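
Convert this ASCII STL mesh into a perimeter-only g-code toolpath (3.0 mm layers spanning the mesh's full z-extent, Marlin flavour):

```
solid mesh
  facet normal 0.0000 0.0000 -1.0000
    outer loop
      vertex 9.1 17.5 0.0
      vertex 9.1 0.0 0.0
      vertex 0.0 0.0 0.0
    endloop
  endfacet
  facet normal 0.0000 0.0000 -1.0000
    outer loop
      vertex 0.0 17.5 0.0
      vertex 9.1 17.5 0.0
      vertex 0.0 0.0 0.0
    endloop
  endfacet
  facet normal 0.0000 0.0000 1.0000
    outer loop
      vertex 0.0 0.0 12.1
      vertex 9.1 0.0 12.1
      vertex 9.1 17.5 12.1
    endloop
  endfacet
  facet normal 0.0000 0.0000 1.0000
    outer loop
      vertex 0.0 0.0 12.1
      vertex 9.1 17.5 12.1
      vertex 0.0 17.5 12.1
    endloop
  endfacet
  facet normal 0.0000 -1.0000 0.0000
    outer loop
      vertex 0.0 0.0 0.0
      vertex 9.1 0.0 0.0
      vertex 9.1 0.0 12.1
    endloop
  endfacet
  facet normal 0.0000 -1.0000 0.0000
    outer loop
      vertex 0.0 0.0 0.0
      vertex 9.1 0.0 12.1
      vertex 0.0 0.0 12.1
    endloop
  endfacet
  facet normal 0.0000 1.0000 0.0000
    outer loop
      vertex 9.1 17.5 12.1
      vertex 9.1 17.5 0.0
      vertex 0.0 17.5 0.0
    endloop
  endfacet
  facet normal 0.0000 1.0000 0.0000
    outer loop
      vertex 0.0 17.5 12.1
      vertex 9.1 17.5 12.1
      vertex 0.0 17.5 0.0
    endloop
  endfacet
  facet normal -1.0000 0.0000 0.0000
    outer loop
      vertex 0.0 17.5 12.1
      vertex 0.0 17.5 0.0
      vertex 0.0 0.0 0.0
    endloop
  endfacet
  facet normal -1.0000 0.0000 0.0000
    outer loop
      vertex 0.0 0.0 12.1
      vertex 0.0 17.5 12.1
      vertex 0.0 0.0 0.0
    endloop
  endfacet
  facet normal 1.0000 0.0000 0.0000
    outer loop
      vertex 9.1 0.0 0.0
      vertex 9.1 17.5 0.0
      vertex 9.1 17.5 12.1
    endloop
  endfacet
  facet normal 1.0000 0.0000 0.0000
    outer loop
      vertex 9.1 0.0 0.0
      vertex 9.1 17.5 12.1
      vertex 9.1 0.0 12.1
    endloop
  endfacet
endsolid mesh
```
; perimeter-only toolpath
G21 ; units = mm
G90 ; absolute positioning
G28 ; home
; layer 1
G0 Z3.0
G0 X0.0 Y0.0
G1 X9.1 Y0.0
G1 X9.1 Y17.5
G1 X0.0 Y17.5
G1 X0.0 Y0.0
; layer 2
G0 Z6.0
G0 X0.0 Y0.0
G1 X9.1 Y0.0
G1 X9.1 Y17.5
G1 X0.0 Y17.5
G1 X0.0 Y0.0
; layer 3
G0 Z9.1
G0 X0.0 Y0.0
G1 X9.1 Y0.0
G1 X9.1 Y17.5
G1 X0.0 Y17.5
G1 X0.0 Y0.0
; layer 4
G0 Z12.1
G0 X0.0 Y0.0
G1 X9.1 Y0.0
G1 X9.1 Y17.5
G1 X0.0 Y17.5
G1 X0.0 Y0.0
M2 ; end

The solid is a rectangular box, roughly 9.1 × 17.5 mm footprint and 12.1 mm tall. Slicing at Δz = 3.0 mm — 4 equal slices spanning the solid's height, so layer i sits at z = i·h/4 — gives 4 non-empty perimeters. Each is a 4-segment closed polygon; G0 lifts to the layer z and rapids to the start vertex, then G1 traces the edges.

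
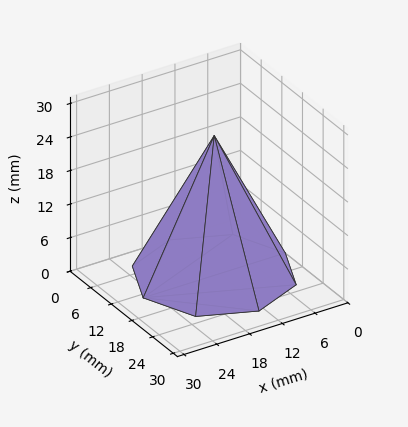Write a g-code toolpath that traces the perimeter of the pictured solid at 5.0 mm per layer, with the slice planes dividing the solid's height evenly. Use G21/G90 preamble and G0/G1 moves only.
Reading the render: the shape is a regular 8-sided pyramid, base circumscribed radius ≈ 13 mm, apex at z ≈ 25 mm (dimensions read to the nearest mm from the axis ticks). For the g-code, the solid's height is divided into equal slices at the stated Δz and each level perimeter traced with G1 moves after a G0 lift.

; perimeter-only toolpath
G21 ; units = mm
G90 ; absolute positioning
G28 ; home
; layer 1
G0 Z5.0
G0 X23.4 Y13.0
G1 X20.4 Y20.4
G1 X13.0 Y23.4
G1 X5.6 Y20.4
G1 X2.6 Y13.0
G1 X5.6 Y5.6
G1 X13.0 Y2.6
G1 X20.4 Y5.6
G1 X23.4 Y13.0
; layer 2
G0 Z10.0
G0 X20.8 Y13.0
G1 X18.5 Y18.5
G1 X13.0 Y20.8
G1 X7.5 Y18.5
G1 X5.2 Y13.0
G1 X7.5 Y7.5
G1 X13.0 Y5.2
G1 X18.5 Y7.5
G1 X20.8 Y13.0
; layer 3
G0 Z15.0
G0 X18.2 Y13.0
G1 X16.7 Y16.7
G1 X13.0 Y18.2
G1 X9.3 Y16.7
G1 X7.8 Y13.0
G1 X9.3 Y9.3
G1 X13.0 Y7.8
G1 X16.7 Y9.3
G1 X18.2 Y13.0
; layer 4
G0 Z20.0
G0 X15.6 Y13.0
G1 X14.8 Y14.8
G1 X13.0 Y15.6
G1 X11.2 Y14.8
G1 X10.4 Y13.0
G1 X11.2 Y11.2
G1 X13.0 Y10.4
G1 X14.8 Y11.2
G1 X15.6 Y13.0
M2 ; end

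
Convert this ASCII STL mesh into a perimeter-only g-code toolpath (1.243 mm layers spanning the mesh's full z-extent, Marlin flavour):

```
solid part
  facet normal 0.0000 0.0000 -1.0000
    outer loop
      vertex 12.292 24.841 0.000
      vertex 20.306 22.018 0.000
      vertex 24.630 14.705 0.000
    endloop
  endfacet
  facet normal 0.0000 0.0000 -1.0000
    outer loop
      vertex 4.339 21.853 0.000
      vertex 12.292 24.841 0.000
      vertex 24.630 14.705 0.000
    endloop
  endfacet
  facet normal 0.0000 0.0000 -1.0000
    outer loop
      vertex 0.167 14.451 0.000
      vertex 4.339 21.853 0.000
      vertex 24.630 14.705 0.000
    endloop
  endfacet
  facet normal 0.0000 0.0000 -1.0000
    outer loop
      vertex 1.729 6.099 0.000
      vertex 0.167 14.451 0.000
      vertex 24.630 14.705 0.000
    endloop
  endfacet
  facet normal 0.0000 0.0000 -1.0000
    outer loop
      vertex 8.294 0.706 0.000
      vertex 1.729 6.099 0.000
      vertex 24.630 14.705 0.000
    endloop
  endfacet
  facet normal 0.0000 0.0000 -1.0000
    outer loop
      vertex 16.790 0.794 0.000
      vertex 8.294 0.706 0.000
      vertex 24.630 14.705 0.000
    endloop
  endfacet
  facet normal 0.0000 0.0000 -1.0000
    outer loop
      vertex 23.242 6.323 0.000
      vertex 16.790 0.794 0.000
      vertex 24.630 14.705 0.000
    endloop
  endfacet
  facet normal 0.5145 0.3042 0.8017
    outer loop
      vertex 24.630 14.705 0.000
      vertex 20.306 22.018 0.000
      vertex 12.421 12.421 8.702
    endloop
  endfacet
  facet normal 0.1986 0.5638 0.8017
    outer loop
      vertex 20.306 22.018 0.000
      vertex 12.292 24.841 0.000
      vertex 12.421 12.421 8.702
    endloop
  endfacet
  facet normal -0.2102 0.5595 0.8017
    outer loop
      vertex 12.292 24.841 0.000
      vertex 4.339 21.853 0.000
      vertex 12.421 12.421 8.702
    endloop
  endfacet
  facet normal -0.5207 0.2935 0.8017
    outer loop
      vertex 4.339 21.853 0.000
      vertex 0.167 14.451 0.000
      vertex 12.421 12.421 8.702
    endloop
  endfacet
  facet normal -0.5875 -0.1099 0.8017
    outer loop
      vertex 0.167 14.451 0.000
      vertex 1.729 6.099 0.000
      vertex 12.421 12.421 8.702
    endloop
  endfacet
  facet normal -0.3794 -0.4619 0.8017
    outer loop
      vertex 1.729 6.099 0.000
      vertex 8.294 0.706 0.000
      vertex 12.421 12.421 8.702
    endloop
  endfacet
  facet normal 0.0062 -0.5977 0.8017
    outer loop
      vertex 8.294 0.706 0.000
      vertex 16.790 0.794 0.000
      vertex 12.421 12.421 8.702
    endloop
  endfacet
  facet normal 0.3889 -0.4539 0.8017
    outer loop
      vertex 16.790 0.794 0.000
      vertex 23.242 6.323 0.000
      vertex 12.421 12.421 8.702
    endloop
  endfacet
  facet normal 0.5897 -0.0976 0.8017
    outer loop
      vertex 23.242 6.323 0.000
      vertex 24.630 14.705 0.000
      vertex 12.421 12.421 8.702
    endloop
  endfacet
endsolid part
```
; perimeter-only toolpath
G21 ; units = mm
G90 ; absolute positioning
G28 ; home
; layer 1
G0 Z1.243
G0 X22.886 Y14.379
G1 X19.180 Y20.647
G1 X12.310 Y23.067
G1 X5.494 Y20.506
G1 X1.918 Y14.161
G1 X3.256 Y7.002
G1 X8.884 Y2.380
G1 X16.166 Y2.455
G1 X21.696 Y7.194
G1 X22.886 Y14.379
; layer 2
G0 Z2.486
G0 X21.142 Y14.052
G1 X18.053 Y19.276
G1 X12.329 Y21.292
G1 X6.648 Y19.158
G1 X3.668 Y13.871
G1 X4.784 Y7.905
G1 X9.473 Y4.053
G1 X15.542 Y4.116
G1 X20.150 Y8.065
G1 X21.142 Y14.052
; layer 3
G0 Z3.729
G0 X19.398 Y13.726
G1 X16.927 Y17.905
G1 X12.347 Y19.518
G1 X7.803 Y17.811
G1 X5.419 Y13.581
G1 X6.311 Y8.808
G1 X10.063 Y5.727
G1 X14.918 Y5.777
G1 X18.604 Y8.936
G1 X19.398 Y13.726
; layer 4
G0 Z4.973
G0 X17.653 Y13.400
G1 X15.800 Y16.534
G1 X12.366 Y17.744
G1 X8.957 Y16.463
G1 X7.169 Y13.291
G1 X7.839 Y9.712
G1 X10.652 Y7.400
G1 X14.293 Y7.438
G1 X17.059 Y9.808
G1 X17.653 Y13.400
; layer 5
G0 Z6.216
G0 X15.909 Y13.074
G1 X14.674 Y15.163
G1 X12.384 Y15.970
G1 X10.112 Y15.116
G1 X8.920 Y13.001
G1 X9.366 Y10.615
G1 X11.242 Y9.074
G1 X13.669 Y9.099
G1 X15.513 Y10.679
G1 X15.909 Y13.074
; layer 6
G0 Z7.459
G0 X14.165 Y12.747
G1 X13.547 Y13.792
G1 X12.403 Y14.195
G1 X11.266 Y13.768
G1 X10.670 Y12.711
G1 X10.894 Y11.518
G1 X11.831 Y10.747
G1 X13.045 Y10.760
G1 X13.967 Y11.550
G1 X14.165 Y12.747
M2 ; end

The solid is a regular 9-sided pyramid, base circumscribed radius ≈ 12.4 mm, apex at z ≈ 8.7 mm. Slicing at Δz = 1.243 mm — 7 equal slices spanning the solid's height, so layer i sits at z = i·h/7 — gives 6 non-empty perimeters. Each is a 9-segment closed polygon; G0 lifts to the layer z and rapids to the start vertex, then G1 traces the edges. The cross-section shrinks linearly with z (the slice at the apex is degenerate and omitted).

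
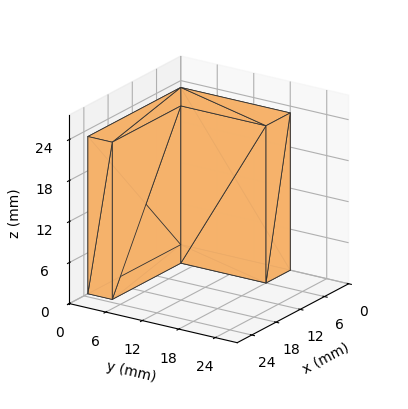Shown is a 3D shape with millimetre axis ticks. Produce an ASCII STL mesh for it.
Reading the render: the shape is an L-shaped prism: outer 23 × 18 mm, arm thicknesses ≈ 4 mm (horizontal) and 6 mm (vertical), extruded 23 mm in z (dimensions read to the nearest mm from the axis ticks). For the STL, each face is triangulated and given an outward normal.

solid part
  facet normal 0.0000 0.0000 -1.0000
    outer loop
      vertex 23.0 4.0 0.0
      vertex 23.0 0.0 0.0
      vertex 0.0 0.0 0.0
    endloop
  endfacet
  facet normal 0.0000 0.0000 -1.0000
    outer loop
      vertex 6.0 4.0 0.0
      vertex 23.0 4.0 0.0
      vertex 0.0 0.0 0.0
    endloop
  endfacet
  facet normal 0.0000 0.0000 -1.0000
    outer loop
      vertex 6.0 18.0 0.0
      vertex 6.0 4.0 0.0
      vertex 0.0 0.0 0.0
    endloop
  endfacet
  facet normal 0.0000 0.0000 -1.0000
    outer loop
      vertex 0.0 18.0 0.0
      vertex 6.0 18.0 0.0
      vertex 0.0 0.0 0.0
    endloop
  endfacet
  facet normal 0.0000 0.0000 1.0000
    outer loop
      vertex 0.0 0.0 23.0
      vertex 23.0 0.0 23.0
      vertex 23.0 4.0 23.0
    endloop
  endfacet
  facet normal 0.0000 0.0000 1.0000
    outer loop
      vertex 0.0 0.0 23.0
      vertex 23.0 4.0 23.0
      vertex 6.0 4.0 23.0
    endloop
  endfacet
  facet normal 0.0000 0.0000 1.0000
    outer loop
      vertex 0.0 0.0 23.0
      vertex 6.0 4.0 23.0
      vertex 6.0 18.0 23.0
    endloop
  endfacet
  facet normal 0.0000 0.0000 1.0000
    outer loop
      vertex 0.0 0.0 23.0
      vertex 6.0 18.0 23.0
      vertex 0.0 18.0 23.0
    endloop
  endfacet
  facet normal 0.0000 -1.0000 0.0000
    outer loop
      vertex 0.0 0.0 0.0
      vertex 23.0 0.0 0.0
      vertex 23.0 0.0 23.0
    endloop
  endfacet
  facet normal 0.0000 -1.0000 0.0000
    outer loop
      vertex 0.0 0.0 0.0
      vertex 23.0 0.0 23.0
      vertex 0.0 0.0 23.0
    endloop
  endfacet
  facet normal 1.0000 0.0000 0.0000
    outer loop
      vertex 23.0 0.0 0.0
      vertex 23.0 4.0 0.0
      vertex 23.0 4.0 23.0
    endloop
  endfacet
  facet normal 1.0000 0.0000 0.0000
    outer loop
      vertex 23.0 0.0 0.0
      vertex 23.0 4.0 23.0
      vertex 23.0 0.0 23.0
    endloop
  endfacet
  facet normal 0.0000 1.0000 0.0000
    outer loop
      vertex 23.0 4.0 0.0
      vertex 6.0 4.0 0.0
      vertex 6.0 4.0 23.0
    endloop
  endfacet
  facet normal 0.0000 1.0000 0.0000
    outer loop
      vertex 23.0 4.0 0.0
      vertex 6.0 4.0 23.0
      vertex 23.0 4.0 23.0
    endloop
  endfacet
  facet normal 1.0000 0.0000 0.0000
    outer loop
      vertex 6.0 4.0 0.0
      vertex 6.0 18.0 0.0
      vertex 6.0 18.0 23.0
    endloop
  endfacet
  facet normal 1.0000 0.0000 0.0000
    outer loop
      vertex 6.0 4.0 0.0
      vertex 6.0 18.0 23.0
      vertex 6.0 4.0 23.0
    endloop
  endfacet
  facet normal 0.0000 1.0000 0.0000
    outer loop
      vertex 6.0 18.0 0.0
      vertex 0.0 18.0 0.0
      vertex 0.0 18.0 23.0
    endloop
  endfacet
  facet normal 0.0000 1.0000 0.0000
    outer loop
      vertex 6.0 18.0 0.0
      vertex 0.0 18.0 23.0
      vertex 6.0 18.0 23.0
    endloop
  endfacet
  facet normal -1.0000 0.0000 0.0000
    outer loop
      vertex 0.0 18.0 0.0
      vertex 0.0 0.0 0.0
      vertex 0.0 0.0 23.0
    endloop
  endfacet
  facet normal -1.0000 0.0000 0.0000
    outer loop
      vertex 0.0 18.0 0.0
      vertex 0.0 0.0 23.0
      vertex 0.0 18.0 23.0
    endloop
  endfacet
endsolid part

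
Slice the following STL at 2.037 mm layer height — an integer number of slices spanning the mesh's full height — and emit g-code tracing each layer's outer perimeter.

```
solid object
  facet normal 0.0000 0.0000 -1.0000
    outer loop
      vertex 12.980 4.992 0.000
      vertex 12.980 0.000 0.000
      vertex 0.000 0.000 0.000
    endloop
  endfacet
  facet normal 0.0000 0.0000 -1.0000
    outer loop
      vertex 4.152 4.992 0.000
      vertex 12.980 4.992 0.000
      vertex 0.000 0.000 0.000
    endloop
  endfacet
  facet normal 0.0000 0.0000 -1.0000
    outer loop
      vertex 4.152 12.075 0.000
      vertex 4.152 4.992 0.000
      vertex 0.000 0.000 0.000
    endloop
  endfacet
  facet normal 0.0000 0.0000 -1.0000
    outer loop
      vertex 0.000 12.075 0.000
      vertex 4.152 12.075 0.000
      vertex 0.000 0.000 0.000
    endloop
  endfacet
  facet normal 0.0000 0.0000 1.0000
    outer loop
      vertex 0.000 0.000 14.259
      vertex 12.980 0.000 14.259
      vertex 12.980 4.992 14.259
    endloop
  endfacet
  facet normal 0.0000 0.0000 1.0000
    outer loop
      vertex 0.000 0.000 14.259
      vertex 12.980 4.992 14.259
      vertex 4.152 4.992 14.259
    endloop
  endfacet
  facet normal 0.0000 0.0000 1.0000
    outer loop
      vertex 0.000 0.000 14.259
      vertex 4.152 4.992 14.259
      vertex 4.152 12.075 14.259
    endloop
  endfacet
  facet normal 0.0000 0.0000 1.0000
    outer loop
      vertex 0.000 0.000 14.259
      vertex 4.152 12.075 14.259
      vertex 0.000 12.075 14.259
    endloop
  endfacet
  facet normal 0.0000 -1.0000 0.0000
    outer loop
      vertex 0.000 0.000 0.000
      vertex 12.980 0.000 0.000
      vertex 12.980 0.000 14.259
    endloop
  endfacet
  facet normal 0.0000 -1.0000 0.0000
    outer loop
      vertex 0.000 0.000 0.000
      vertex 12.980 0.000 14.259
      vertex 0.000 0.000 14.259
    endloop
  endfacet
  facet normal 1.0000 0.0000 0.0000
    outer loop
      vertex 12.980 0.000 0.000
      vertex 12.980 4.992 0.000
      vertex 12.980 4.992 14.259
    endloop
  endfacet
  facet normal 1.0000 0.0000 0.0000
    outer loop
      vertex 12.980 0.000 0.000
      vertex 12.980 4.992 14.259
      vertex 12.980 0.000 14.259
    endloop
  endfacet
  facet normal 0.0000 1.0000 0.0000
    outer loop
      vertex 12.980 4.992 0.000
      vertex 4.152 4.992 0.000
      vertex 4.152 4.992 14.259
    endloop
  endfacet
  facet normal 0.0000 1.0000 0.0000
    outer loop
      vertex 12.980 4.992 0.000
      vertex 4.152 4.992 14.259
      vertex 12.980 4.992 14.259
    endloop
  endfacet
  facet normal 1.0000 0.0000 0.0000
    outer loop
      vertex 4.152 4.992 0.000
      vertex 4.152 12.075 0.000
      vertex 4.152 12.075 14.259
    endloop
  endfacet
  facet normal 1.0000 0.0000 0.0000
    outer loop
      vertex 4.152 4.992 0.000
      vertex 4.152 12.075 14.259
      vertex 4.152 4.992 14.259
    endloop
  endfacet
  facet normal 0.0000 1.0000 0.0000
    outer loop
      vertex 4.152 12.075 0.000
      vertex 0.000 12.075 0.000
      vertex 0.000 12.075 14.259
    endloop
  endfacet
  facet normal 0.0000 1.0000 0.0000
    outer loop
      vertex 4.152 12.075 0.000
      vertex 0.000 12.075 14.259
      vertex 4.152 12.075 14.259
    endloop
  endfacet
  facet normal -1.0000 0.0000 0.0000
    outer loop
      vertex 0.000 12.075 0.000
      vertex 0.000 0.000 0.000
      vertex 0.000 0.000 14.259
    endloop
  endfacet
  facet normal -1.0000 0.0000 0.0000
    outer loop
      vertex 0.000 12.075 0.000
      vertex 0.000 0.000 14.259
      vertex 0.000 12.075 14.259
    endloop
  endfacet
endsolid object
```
; perimeter-only toolpath
G21 ; units = mm
G90 ; absolute positioning
G28 ; home
; layer 1
G0 Z2.037
G0 X0.000 Y0.000
G1 X12.980 Y0.000
G1 X12.980 Y4.992
G1 X4.152 Y4.992
G1 X4.152 Y12.075
G1 X0.000 Y12.075
G1 X0.000 Y0.000
; layer 2
G0 Z4.074
G0 X0.000 Y0.000
G1 X12.980 Y0.000
G1 X12.980 Y4.992
G1 X4.152 Y4.992
G1 X4.152 Y12.075
G1 X0.000 Y12.075
G1 X0.000 Y0.000
; layer 3
G0 Z6.111
G0 X0.000 Y0.000
G1 X12.980 Y0.000
G1 X12.980 Y4.992
G1 X4.152 Y4.992
G1 X4.152 Y12.075
G1 X0.000 Y12.075
G1 X0.000 Y0.000
; layer 4
G0 Z8.148
G0 X0.000 Y0.000
G1 X12.980 Y0.000
G1 X12.980 Y4.992
G1 X4.152 Y4.992
G1 X4.152 Y12.075
G1 X0.000 Y12.075
G1 X0.000 Y0.000
; layer 5
G0 Z10.185
G0 X0.000 Y0.000
G1 X12.980 Y0.000
G1 X12.980 Y4.992
G1 X4.152 Y4.992
G1 X4.152 Y12.075
G1 X0.000 Y12.075
G1 X0.000 Y0.000
; layer 6
G0 Z12.222
G0 X0.000 Y0.000
G1 X12.980 Y0.000
G1 X12.980 Y4.992
G1 X4.152 Y4.992
G1 X4.152 Y12.075
G1 X0.000 Y12.075
G1 X0.000 Y0.000
; layer 7
G0 Z14.259
G0 X0.000 Y0.000
G1 X12.980 Y0.000
G1 X12.980 Y4.992
G1 X4.152 Y4.992
G1 X4.152 Y12.075
G1 X0.000 Y12.075
G1 X0.000 Y0.000
M2 ; end

The solid is an L-shaped prism: outer 13 × 12.1 mm, arm thicknesses ≈ 4.99 mm (horizontal) and 4.15 mm (vertical), extruded 14.3 mm in z. Slicing at Δz = 2.037 mm — 7 equal slices spanning the solid's height, so layer i sits at z = i·h/7 — gives 7 non-empty perimeters. Each is a 6-segment closed polygon; G0 lifts to the layer z and rapids to the start vertex, then G1 traces the edges.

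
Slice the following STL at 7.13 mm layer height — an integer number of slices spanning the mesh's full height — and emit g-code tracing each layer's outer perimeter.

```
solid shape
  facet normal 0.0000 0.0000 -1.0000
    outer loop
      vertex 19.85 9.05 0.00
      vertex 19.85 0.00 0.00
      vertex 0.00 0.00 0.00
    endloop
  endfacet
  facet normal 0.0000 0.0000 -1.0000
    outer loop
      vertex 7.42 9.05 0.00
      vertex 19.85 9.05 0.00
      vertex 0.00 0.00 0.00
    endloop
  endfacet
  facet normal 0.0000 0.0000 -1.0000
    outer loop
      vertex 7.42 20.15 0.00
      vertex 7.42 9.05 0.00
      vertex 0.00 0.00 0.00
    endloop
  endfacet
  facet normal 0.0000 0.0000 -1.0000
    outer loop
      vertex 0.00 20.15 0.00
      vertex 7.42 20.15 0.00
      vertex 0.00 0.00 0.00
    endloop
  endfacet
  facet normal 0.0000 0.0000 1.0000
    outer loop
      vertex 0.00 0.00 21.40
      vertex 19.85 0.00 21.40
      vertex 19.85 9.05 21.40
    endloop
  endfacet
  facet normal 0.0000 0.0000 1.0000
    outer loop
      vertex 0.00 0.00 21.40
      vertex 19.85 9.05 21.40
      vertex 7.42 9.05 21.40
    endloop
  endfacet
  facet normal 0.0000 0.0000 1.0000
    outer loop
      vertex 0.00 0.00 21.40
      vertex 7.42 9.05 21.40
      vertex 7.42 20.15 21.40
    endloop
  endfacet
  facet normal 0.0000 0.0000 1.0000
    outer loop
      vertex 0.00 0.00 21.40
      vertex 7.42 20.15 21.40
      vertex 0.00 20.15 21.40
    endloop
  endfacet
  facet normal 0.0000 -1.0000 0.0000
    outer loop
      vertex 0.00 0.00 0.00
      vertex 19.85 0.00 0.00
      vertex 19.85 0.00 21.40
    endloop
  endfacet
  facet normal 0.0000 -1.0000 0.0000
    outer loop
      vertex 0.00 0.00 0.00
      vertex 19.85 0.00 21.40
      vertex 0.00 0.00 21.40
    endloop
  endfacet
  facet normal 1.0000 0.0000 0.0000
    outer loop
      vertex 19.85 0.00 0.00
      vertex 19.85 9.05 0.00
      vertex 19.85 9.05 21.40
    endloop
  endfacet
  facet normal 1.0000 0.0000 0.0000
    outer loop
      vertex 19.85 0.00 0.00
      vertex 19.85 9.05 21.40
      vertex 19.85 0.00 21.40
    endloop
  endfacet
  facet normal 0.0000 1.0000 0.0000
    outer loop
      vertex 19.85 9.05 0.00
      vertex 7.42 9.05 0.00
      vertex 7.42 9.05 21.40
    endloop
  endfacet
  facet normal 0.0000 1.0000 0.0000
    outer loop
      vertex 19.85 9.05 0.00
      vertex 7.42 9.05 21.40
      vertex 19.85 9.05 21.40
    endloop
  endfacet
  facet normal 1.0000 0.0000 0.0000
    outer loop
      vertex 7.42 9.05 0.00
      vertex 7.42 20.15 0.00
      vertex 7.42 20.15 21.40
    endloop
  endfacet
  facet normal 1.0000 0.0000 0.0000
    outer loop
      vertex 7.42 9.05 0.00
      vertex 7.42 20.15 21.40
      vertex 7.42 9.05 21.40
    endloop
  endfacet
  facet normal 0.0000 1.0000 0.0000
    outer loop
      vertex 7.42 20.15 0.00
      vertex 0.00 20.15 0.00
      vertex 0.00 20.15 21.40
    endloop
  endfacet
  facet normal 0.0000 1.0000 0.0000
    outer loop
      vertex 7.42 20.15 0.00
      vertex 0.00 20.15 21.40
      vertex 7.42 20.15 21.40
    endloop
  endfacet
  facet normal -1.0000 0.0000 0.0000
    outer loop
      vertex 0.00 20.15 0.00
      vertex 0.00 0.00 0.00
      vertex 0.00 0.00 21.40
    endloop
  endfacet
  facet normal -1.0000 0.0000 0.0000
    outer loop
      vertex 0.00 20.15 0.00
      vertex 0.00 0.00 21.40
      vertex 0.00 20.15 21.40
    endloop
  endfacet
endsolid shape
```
; perimeter-only toolpath
G21 ; units = mm
G90 ; absolute positioning
G28 ; home
; layer 1
G0 Z7.13
G0 X0.00 Y0.00
G1 X19.85 Y0.00
G1 X19.85 Y9.05
G1 X7.42 Y9.05
G1 X7.42 Y20.15
G1 X0.00 Y20.15
G1 X0.00 Y0.00
; layer 2
G0 Z14.27
G0 X0.00 Y0.00
G1 X19.85 Y0.00
G1 X19.85 Y9.05
G1 X7.42 Y9.05
G1 X7.42 Y20.15
G1 X0.00 Y20.15
G1 X0.00 Y0.00
; layer 3
G0 Z21.40
G0 X0.00 Y0.00
G1 X19.85 Y0.00
G1 X19.85 Y9.05
G1 X7.42 Y9.05
G1 X7.42 Y20.15
G1 X0.00 Y20.15
G1 X0.00 Y0.00
M2 ; end

The solid is an L-shaped prism: outer 19.9 × 20.1 mm, arm thicknesses ≈ 9.05 mm (horizontal) and 7.42 mm (vertical), extruded 21.4 mm in z. Slicing at Δz = 7.13 mm — 3 equal slices spanning the solid's height, so layer i sits at z = i·h/3 — gives 3 non-empty perimeters. Each is a 6-segment closed polygon; G0 lifts to the layer z and rapids to the start vertex, then G1 traces the edges.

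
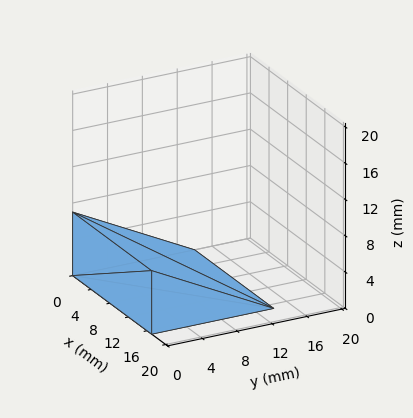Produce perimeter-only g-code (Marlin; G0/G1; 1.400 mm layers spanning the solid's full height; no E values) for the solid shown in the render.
Reading the render: the shape is a wedge (ramp): 17 × 14 mm base, rising to 7 mm along the y=0 edge and sloping linearly to z=0 at y=14 (dimensions read to the nearest mm from the axis ticks). For the g-code, the solid's height is divided into equal slices at the stated Δz and each level perimeter traced with G1 moves after a G0 lift.

; perimeter-only toolpath
G21 ; units = mm
G90 ; absolute positioning
G28 ; home
; layer 1
G0 Z1.400
G0 X0.000 Y0.000
G1 X17.000 Y0.000
G1 X17.000 Y11.200
G1 X0.000 Y11.200
G1 X0.000 Y0.000
; layer 2
G0 Z2.800
G0 X0.000 Y0.000
G1 X17.000 Y0.000
G1 X17.000 Y8.400
G1 X0.000 Y8.400
G1 X0.000 Y0.000
; layer 3
G0 Z4.200
G0 X0.000 Y0.000
G1 X17.000 Y0.000
G1 X17.000 Y5.600
G1 X0.000 Y5.600
G1 X0.000 Y0.000
; layer 4
G0 Z5.600
G0 X0.000 Y0.000
G1 X17.000 Y0.000
G1 X17.000 Y2.800
G1 X0.000 Y2.800
G1 X0.000 Y0.000
M2 ; end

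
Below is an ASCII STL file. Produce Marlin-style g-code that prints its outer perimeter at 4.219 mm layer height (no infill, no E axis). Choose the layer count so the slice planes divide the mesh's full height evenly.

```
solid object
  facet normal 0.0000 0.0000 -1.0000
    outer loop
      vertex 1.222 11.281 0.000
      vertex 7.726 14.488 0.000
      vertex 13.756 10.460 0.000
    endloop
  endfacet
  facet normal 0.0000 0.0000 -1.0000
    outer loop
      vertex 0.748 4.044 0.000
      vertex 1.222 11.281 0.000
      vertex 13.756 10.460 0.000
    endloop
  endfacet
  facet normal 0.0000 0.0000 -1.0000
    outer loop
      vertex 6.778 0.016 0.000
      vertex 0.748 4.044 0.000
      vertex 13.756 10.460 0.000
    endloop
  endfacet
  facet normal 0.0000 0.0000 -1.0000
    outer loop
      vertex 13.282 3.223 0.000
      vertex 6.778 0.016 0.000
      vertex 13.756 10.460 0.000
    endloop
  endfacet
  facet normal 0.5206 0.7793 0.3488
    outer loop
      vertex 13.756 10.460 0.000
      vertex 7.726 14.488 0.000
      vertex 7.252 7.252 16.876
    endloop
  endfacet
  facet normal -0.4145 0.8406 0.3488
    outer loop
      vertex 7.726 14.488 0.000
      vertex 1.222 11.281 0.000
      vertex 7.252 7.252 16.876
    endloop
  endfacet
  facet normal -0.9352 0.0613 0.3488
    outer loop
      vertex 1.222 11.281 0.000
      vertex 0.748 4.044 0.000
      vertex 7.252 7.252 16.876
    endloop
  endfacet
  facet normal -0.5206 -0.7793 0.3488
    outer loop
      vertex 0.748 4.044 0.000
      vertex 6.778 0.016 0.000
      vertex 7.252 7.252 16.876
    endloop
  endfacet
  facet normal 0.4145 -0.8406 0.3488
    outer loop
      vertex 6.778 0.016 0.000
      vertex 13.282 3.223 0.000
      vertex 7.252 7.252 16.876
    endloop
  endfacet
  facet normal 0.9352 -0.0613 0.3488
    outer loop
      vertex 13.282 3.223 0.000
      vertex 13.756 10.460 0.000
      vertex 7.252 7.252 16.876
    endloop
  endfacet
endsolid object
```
; perimeter-only toolpath
G21 ; units = mm
G90 ; absolute positioning
G28 ; home
; layer 1
G0 Z4.219
G0 X12.130 Y9.658
G1 X7.607 Y12.679
G1 X2.729 Y10.274
G1 X2.374 Y4.846
G1 X6.896 Y1.825
G1 X11.775 Y4.230
G1 X12.130 Y9.658
; layer 2
G0 Z8.438
G0 X10.504 Y8.856
G1 X7.489 Y10.870
G1 X4.237 Y9.267
G1 X4.000 Y5.648
G1 X7.015 Y3.634
G1 X10.267 Y5.237
G1 X10.504 Y8.856
; layer 3
G0 Z12.657
G0 X8.878 Y8.054
G1 X7.370 Y9.061
G1 X5.745 Y8.259
G1 X5.626 Y6.450
G1 X7.133 Y5.443
G1 X8.759 Y6.245
G1 X8.878 Y8.054
M2 ; end

The solid is a regular 6-sided pyramid, base circumscribed radius ≈ 7.25 mm, apex at z ≈ 16.9 mm. Slicing at Δz = 4.219 mm — 4 equal slices spanning the solid's height, so layer i sits at z = i·h/4 — gives 3 non-empty perimeters. Each is a 6-segment closed polygon; G0 lifts to the layer z and rapids to the start vertex, then G1 traces the edges. The cross-section shrinks linearly with z (the slice at the apex is degenerate and omitted).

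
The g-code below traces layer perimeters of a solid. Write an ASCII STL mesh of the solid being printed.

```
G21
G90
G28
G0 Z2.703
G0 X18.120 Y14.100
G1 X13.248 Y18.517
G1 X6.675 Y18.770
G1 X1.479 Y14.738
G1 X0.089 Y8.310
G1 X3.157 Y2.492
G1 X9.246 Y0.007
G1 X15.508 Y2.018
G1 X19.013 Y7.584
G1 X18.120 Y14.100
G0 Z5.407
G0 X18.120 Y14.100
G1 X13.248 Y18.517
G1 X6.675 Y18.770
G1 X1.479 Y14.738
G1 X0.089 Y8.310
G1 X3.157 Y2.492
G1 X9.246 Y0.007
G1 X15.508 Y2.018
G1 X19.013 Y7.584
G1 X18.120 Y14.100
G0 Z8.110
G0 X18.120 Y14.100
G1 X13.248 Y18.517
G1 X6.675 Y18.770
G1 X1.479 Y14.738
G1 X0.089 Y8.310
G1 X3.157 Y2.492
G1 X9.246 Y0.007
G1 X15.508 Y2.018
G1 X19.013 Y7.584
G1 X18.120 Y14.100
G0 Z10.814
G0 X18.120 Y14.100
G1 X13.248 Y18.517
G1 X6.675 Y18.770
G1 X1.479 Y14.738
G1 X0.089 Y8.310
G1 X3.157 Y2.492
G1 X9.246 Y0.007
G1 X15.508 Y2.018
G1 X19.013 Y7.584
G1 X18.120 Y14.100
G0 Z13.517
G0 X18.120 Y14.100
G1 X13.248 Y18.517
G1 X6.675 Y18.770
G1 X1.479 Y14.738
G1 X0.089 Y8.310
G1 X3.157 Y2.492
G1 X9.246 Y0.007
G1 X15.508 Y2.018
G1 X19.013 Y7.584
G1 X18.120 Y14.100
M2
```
solid part
  facet normal 0.0000 0.0000 -1.0000
    outer loop
      vertex 6.675 18.770 0.000
      vertex 13.248 18.517 0.000
      vertex 18.120 14.100 0.000
    endloop
  endfacet
  facet normal 0.0000 0.0000 -1.0000
    outer loop
      vertex 1.479 14.738 0.000
      vertex 6.675 18.770 0.000
      vertex 18.120 14.100 0.000
    endloop
  endfacet
  facet normal 0.0000 0.0000 -1.0000
    outer loop
      vertex 0.089 8.310 0.000
      vertex 1.479 14.738 0.000
      vertex 18.120 14.100 0.000
    endloop
  endfacet
  facet normal 0.0000 0.0000 -1.0000
    outer loop
      vertex 3.157 2.492 0.000
      vertex 0.089 8.310 0.000
      vertex 18.120 14.100 0.000
    endloop
  endfacet
  facet normal 0.0000 0.0000 -1.0000
    outer loop
      vertex 9.246 0.007 0.000
      vertex 3.157 2.492 0.000
      vertex 18.120 14.100 0.000
    endloop
  endfacet
  facet normal 0.0000 0.0000 -1.0000
    outer loop
      vertex 15.508 2.018 0.000
      vertex 9.246 0.007 0.000
      vertex 18.120 14.100 0.000
    endloop
  endfacet
  facet normal 0.0000 0.0000 -1.0000
    outer loop
      vertex 19.013 7.584 0.000
      vertex 15.508 2.018 0.000
      vertex 18.120 14.100 0.000
    endloop
  endfacet
  facet normal 0.0000 0.0000 1.0000
    outer loop
      vertex 18.120 14.100 13.517
      vertex 13.248 18.517 13.517
      vertex 6.675 18.770 13.517
    endloop
  endfacet
  facet normal 0.0000 0.0000 1.0000
    outer loop
      vertex 18.120 14.100 13.517
      vertex 6.675 18.770 13.517
      vertex 1.479 14.738 13.517
    endloop
  endfacet
  facet normal 0.0000 0.0000 1.0000
    outer loop
      vertex 18.120 14.100 13.517
      vertex 1.479 14.738 13.517
      vertex 0.089 8.310 13.517
    endloop
  endfacet
  facet normal 0.0000 0.0000 1.0000
    outer loop
      vertex 18.120 14.100 13.517
      vertex 0.089 8.310 13.517
      vertex 3.157 2.492 13.517
    endloop
  endfacet
  facet normal 0.0000 0.0000 1.0000
    outer loop
      vertex 18.120 14.100 13.517
      vertex 3.157 2.492 13.517
      vertex 9.246 0.007 13.517
    endloop
  endfacet
  facet normal 0.0000 0.0000 1.0000
    outer loop
      vertex 18.120 14.100 13.517
      vertex 9.246 0.007 13.517
      vertex 15.508 2.018 13.517
    endloop
  endfacet
  facet normal 0.0000 0.0000 1.0000
    outer loop
      vertex 18.120 14.100 13.517
      vertex 15.508 2.018 13.517
      vertex 19.013 7.584 13.517
    endloop
  endfacet
  facet normal 0.6717 0.7409 0.0000
    outer loop
      vertex 18.120 14.100 0.000
      vertex 13.248 18.517 0.000
      vertex 13.248 18.517 13.517
    endloop
  endfacet
  facet normal 0.6717 0.7409 0.0000
    outer loop
      vertex 18.120 14.100 0.000
      vertex 13.248 18.517 13.517
      vertex 18.120 14.100 13.517
    endloop
  endfacet
  facet normal 0.0385 0.9993 0.0000
    outer loop
      vertex 13.248 18.517 0.000
      vertex 6.675 18.770 0.000
      vertex 6.675 18.770 13.517
    endloop
  endfacet
  facet normal 0.0385 0.9993 0.0000
    outer loop
      vertex 13.248 18.517 0.000
      vertex 6.675 18.770 13.517
      vertex 13.248 18.517 13.517
    endloop
  endfacet
  facet normal -0.6131 0.7900 0.0000
    outer loop
      vertex 6.675 18.770 0.000
      vertex 1.479 14.738 0.000
      vertex 1.479 14.738 13.517
    endloop
  endfacet
  facet normal -0.6131 0.7900 0.0000
    outer loop
      vertex 6.675 18.770 0.000
      vertex 1.479 14.738 13.517
      vertex 6.675 18.770 13.517
    endloop
  endfacet
  facet normal -0.9774 0.2114 0.0000
    outer loop
      vertex 1.479 14.738 0.000
      vertex 0.089 8.310 0.000
      vertex 0.089 8.310 13.517
    endloop
  endfacet
  facet normal -0.9774 0.2114 0.0000
    outer loop
      vertex 1.479 14.738 0.000
      vertex 0.089 8.310 13.517
      vertex 1.479 14.738 13.517
    endloop
  endfacet
  facet normal -0.8845 -0.4664 0.0000
    outer loop
      vertex 0.089 8.310 0.000
      vertex 3.157 2.492 0.000
      vertex 3.157 2.492 13.517
    endloop
  endfacet
  facet normal -0.8845 -0.4664 0.0000
    outer loop
      vertex 0.089 8.310 0.000
      vertex 3.157 2.492 13.517
      vertex 0.089 8.310 13.517
    endloop
  endfacet
  facet normal -0.3779 -0.9259 0.0000
    outer loop
      vertex 3.157 2.492 0.000
      vertex 9.246 0.007 0.000
      vertex 9.246 0.007 13.517
    endloop
  endfacet
  facet normal -0.3779 -0.9259 0.0000
    outer loop
      vertex 3.157 2.492 0.000
      vertex 9.246 0.007 13.517
      vertex 3.157 2.492 13.517
    endloop
  endfacet
  facet normal 0.3058 -0.9521 0.0000
    outer loop
      vertex 9.246 0.007 0.000
      vertex 15.508 2.018 0.000
      vertex 15.508 2.018 13.517
    endloop
  endfacet
  facet normal 0.3058 -0.9521 0.0000
    outer loop
      vertex 9.246 0.007 0.000
      vertex 15.508 2.018 13.517
      vertex 9.246 0.007 13.517
    endloop
  endfacet
  facet normal 0.8462 -0.5329 0.0000
    outer loop
      vertex 15.508 2.018 0.000
      vertex 19.013 7.584 0.000
      vertex 19.013 7.584 13.517
    endloop
  endfacet
  facet normal 0.8462 -0.5329 0.0000
    outer loop
      vertex 15.508 2.018 0.000
      vertex 19.013 7.584 13.517
      vertex 15.508 2.018 13.517
    endloop
  endfacet
  facet normal 0.9907 0.1358 0.0000
    outer loop
      vertex 19.013 7.584 0.000
      vertex 18.120 14.100 0.000
      vertex 18.120 14.100 13.517
    endloop
  endfacet
  facet normal 0.9907 0.1358 0.0000
    outer loop
      vertex 19.013 7.584 0.000
      vertex 18.120 14.100 13.517
      vertex 19.013 7.584 13.517
    endloop
  endfacet
endsolid part

The G0 Z moves step by Δz≈2.703 mm. Every layer's G1 loop is the same polygon, so the solid is a straight extrusion of it from z=0 to z≈13.5. Closing with flat bottom and top caps and triangulating gives 32 facets — a regular 9-sided prism (a cylinder approximated with 9 flat sides), circumscribed radius ≈ 9.62 mm, height ≈ 13.5 mm.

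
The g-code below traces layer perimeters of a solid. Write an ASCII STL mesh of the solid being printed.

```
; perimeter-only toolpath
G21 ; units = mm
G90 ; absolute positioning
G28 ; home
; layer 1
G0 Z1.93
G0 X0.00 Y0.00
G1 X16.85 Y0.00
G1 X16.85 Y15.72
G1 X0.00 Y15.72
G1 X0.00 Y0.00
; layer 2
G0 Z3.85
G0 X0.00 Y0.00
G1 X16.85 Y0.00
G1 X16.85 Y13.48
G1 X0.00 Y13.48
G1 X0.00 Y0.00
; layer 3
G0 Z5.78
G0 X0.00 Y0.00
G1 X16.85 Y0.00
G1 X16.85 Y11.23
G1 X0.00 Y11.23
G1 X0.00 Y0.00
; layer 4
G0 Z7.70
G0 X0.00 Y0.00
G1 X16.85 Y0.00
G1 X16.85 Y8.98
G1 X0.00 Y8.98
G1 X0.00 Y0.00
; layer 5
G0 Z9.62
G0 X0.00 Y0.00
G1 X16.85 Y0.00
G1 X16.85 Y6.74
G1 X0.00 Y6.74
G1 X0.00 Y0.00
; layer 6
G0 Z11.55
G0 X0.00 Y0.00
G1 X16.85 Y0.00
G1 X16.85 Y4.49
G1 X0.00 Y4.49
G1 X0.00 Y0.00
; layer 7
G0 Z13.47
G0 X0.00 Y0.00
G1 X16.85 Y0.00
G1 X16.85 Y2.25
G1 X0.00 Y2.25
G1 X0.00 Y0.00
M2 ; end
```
solid part
  facet normal 0.0000 0.0000 -1.0000
    outer loop
      vertex 16.85 17.97 0.00
      vertex 16.85 0.00 0.00
      vertex 0.00 0.00 0.00
    endloop
  endfacet
  facet normal 0.0000 0.0000 -1.0000
    outer loop
      vertex 0.00 17.97 0.00
      vertex 16.85 17.97 0.00
      vertex 0.00 0.00 0.00
    endloop
  endfacet
  facet normal 0.0000 -1.0000 0.0000
    outer loop
      vertex 0.00 0.00 0.00
      vertex 16.85 0.00 0.00
      vertex 16.85 0.00 15.40
    endloop
  endfacet
  facet normal 0.0000 -1.0000 0.0000
    outer loop
      vertex 0.00 0.00 0.00
      vertex 16.85 0.00 15.40
      vertex 0.00 0.00 15.40
    endloop
  endfacet
  facet normal 0.0000 0.6507 0.7593
    outer loop
      vertex 0.00 0.00 15.40
      vertex 16.85 0.00 15.40
      vertex 16.85 17.97 0.00
    endloop
  endfacet
  facet normal 0.0000 0.6507 0.7593
    outer loop
      vertex 0.00 0.00 15.40
      vertex 16.85 17.97 0.00
      vertex 0.00 17.97 0.00
    endloop
  endfacet
  facet normal -1.0000 0.0000 0.0000
    outer loop
      vertex 0.00 0.00 15.40
      vertex 0.00 17.97 0.00
      vertex 0.00 0.00 0.00
    endloop
  endfacet
  facet normal 1.0000 0.0000 0.0000
    outer loop
      vertex 16.85 0.00 0.00
      vertex 16.85 17.97 0.00
      vertex 16.85 0.00 15.40
    endloop
  endfacet
endsolid part

The G0 Z moves step by Δz≈1.93 mm. The G1 loops shrink linearly with z, so the solid tapers from its base footprint up to z≈15.4. Closing with a flat bottom cap and the tapered top and triangulating gives 8 facets — a wedge (ramp): 16.9 × 18 mm base, rising to 15.4 mm along the y=0 edge and sloping linearly to z=0 at y=18.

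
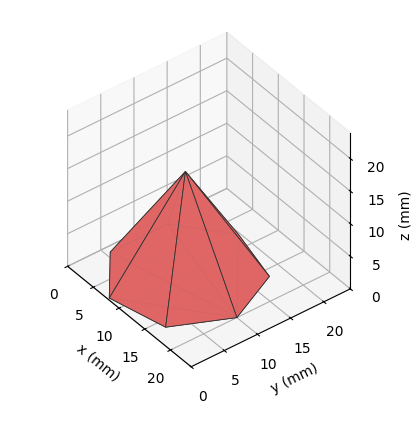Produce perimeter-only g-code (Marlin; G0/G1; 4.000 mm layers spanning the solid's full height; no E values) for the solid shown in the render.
Reading the render: the shape is a regular 7-sided pyramid, base circumscribed radius ≈ 10 mm, apex at z ≈ 16 mm (dimensions read to the nearest mm from the axis ticks). For the g-code, the solid's height is divided into equal slices at the stated Δz and each level perimeter traced with G1 moves after a G0 lift.

; perimeter-only toolpath
G21 ; units = mm
G90 ; absolute positioning
G28 ; home
; layer 1
G0 Z4.000
G0 X17.500 Y10.000
G1 X14.676 Y15.864
G1 X8.331 Y17.312
G1 X3.242 Y13.254
G1 X3.242 Y6.746
G1 X8.331 Y2.688
G1 X14.676 Y4.136
G1 X17.500 Y10.000
; layer 2
G0 Z8.000
G0 X15.000 Y10.000
G1 X13.117 Y13.909
G1 X8.887 Y14.874
G1 X5.495 Y12.169
G1 X5.495 Y7.830
G1 X8.887 Y5.125
G1 X13.117 Y6.091
G1 X15.000 Y10.000
; layer 3
G0 Z12.000
G0 X12.500 Y10.000
G1 X11.559 Y11.954
G1 X9.444 Y12.437
G1 X7.747 Y11.085
G1 X7.747 Y8.915
G1 X9.444 Y7.563
G1 X11.559 Y8.046
G1 X12.500 Y10.000
M2 ; end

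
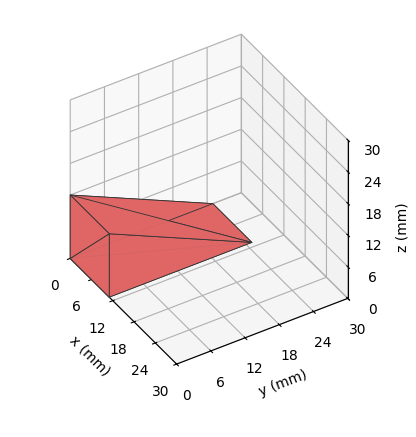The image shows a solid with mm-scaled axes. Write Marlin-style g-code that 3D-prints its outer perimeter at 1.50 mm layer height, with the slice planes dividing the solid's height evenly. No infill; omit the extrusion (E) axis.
Reading the render: the shape is a wedge (ramp): 11 × 25 mm base, rising to 12 mm along the y=0 edge and sloping linearly to z=0 at y=25 (dimensions read to the nearest mm from the axis ticks). For the g-code, the solid's height is divided into equal slices at the stated Δz and each level perimeter traced with G1 moves after a G0 lift.

; perimeter-only toolpath
G21 ; units = mm
G90 ; absolute positioning
G28 ; home
; layer 1
G0 Z1.50
G0 X0.00 Y0.00
G1 X11.00 Y0.00
G1 X11.00 Y21.88
G1 X0.00 Y21.88
G1 X0.00 Y0.00
; layer 2
G0 Z3.00
G0 X0.00 Y0.00
G1 X11.00 Y0.00
G1 X11.00 Y18.75
G1 X0.00 Y18.75
G1 X0.00 Y0.00
; layer 3
G0 Z4.50
G0 X0.00 Y0.00
G1 X11.00 Y0.00
G1 X11.00 Y15.62
G1 X0.00 Y15.62
G1 X0.00 Y0.00
; layer 4
G0 Z6.00
G0 X0.00 Y0.00
G1 X11.00 Y0.00
G1 X11.00 Y12.50
G1 X0.00 Y12.50
G1 X0.00 Y0.00
; layer 5
G0 Z7.50
G0 X0.00 Y0.00
G1 X11.00 Y0.00
G1 X11.00 Y9.38
G1 X0.00 Y9.38
G1 X0.00 Y0.00
; layer 6
G0 Z9.00
G0 X0.00 Y0.00
G1 X11.00 Y0.00
G1 X11.00 Y6.25
G1 X0.00 Y6.25
G1 X0.00 Y0.00
; layer 7
G0 Z10.50
G0 X0.00 Y0.00
G1 X11.00 Y0.00
G1 X11.00 Y3.12
G1 X0.00 Y3.12
G1 X0.00 Y0.00
M2 ; end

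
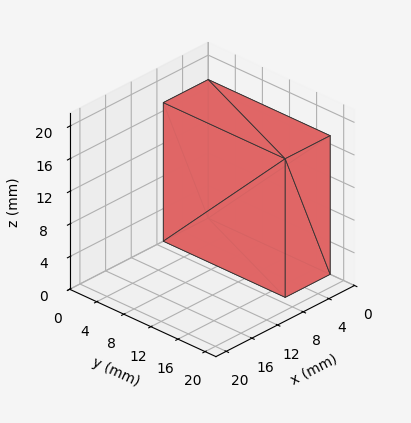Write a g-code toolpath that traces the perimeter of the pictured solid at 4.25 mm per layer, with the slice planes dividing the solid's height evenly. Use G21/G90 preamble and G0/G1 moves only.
Reading the render: the shape is a rectangular box, roughly 7 × 18 mm footprint and 17 mm tall (dimensions read to the nearest mm from the axis ticks). For the g-code, the solid's height is divided into equal slices at the stated Δz and each level perimeter traced with G1 moves after a G0 lift.

; perimeter-only toolpath
G21 ; units = mm
G90 ; absolute positioning
G28 ; home
; layer 1
G0 Z4.25
G0 X0.00 Y0.00
G1 X7.00 Y0.00
G1 X7.00 Y18.00
G1 X0.00 Y18.00
G1 X0.00 Y0.00
; layer 2
G0 Z8.50
G0 X0.00 Y0.00
G1 X7.00 Y0.00
G1 X7.00 Y18.00
G1 X0.00 Y18.00
G1 X0.00 Y0.00
; layer 3
G0 Z12.75
G0 X0.00 Y0.00
G1 X7.00 Y0.00
G1 X7.00 Y18.00
G1 X0.00 Y18.00
G1 X0.00 Y0.00
; layer 4
G0 Z17.00
G0 X0.00 Y0.00
G1 X7.00 Y0.00
G1 X7.00 Y18.00
G1 X0.00 Y18.00
G1 X0.00 Y0.00
M2 ; end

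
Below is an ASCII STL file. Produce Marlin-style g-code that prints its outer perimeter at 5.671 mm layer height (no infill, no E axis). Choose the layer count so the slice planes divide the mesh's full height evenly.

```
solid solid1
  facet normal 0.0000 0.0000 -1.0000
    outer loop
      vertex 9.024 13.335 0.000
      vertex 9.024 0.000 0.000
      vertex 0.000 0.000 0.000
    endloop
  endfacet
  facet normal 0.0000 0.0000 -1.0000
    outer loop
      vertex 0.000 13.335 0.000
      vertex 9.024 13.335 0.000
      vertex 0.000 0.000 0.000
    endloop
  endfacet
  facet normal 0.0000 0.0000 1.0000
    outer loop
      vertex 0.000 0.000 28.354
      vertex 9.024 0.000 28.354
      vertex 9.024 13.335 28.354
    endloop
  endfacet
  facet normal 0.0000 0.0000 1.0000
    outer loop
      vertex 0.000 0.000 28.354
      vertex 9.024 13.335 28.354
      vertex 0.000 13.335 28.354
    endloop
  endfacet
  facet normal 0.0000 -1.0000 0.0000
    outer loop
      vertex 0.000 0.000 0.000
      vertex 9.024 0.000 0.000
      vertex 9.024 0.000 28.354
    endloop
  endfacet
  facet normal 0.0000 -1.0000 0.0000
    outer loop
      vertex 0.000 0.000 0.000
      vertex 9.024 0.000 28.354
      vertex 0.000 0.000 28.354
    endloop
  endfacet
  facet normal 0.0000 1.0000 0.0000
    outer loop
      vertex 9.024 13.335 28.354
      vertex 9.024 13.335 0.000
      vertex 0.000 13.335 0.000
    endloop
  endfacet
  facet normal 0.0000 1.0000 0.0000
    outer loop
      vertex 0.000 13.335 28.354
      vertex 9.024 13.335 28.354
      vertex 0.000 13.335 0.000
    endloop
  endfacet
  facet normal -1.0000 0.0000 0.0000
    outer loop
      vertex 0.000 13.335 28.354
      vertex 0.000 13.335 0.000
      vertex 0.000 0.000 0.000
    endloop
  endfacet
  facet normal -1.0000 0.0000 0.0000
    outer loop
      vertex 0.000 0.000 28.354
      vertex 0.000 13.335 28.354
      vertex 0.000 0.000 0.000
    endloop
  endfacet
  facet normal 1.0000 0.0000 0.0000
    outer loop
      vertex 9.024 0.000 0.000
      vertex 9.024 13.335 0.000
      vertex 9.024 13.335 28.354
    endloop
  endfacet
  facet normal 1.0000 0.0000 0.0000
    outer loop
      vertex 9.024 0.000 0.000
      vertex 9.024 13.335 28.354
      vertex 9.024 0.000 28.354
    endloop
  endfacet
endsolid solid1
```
; perimeter-only toolpath
G21 ; units = mm
G90 ; absolute positioning
G28 ; home
; layer 1
G0 Z5.671
G0 X0.000 Y0.000
G1 X9.024 Y0.000
G1 X9.024 Y13.335
G1 X0.000 Y13.335
G1 X0.000 Y0.000
; layer 2
G0 Z11.342
G0 X0.000 Y0.000
G1 X9.024 Y0.000
G1 X9.024 Y13.335
G1 X0.000 Y13.335
G1 X0.000 Y0.000
; layer 3
G0 Z17.012
G0 X0.000 Y0.000
G1 X9.024 Y0.000
G1 X9.024 Y13.335
G1 X0.000 Y13.335
G1 X0.000 Y0.000
; layer 4
G0 Z22.683
G0 X0.000 Y0.000
G1 X9.024 Y0.000
G1 X9.024 Y13.335
G1 X0.000 Y13.335
G1 X0.000 Y0.000
; layer 5
G0 Z28.354
G0 X0.000 Y0.000
G1 X9.024 Y0.000
G1 X9.024 Y13.335
G1 X0.000 Y13.335
G1 X0.000 Y0.000
M2 ; end

The solid is a rectangular box, roughly 9.02 × 13.3 mm footprint and 28.4 mm tall. Slicing at Δz = 5.671 mm — 5 equal slices spanning the solid's height, so layer i sits at z = i·h/5 — gives 5 non-empty perimeters. Each is a 4-segment closed polygon; G0 lifts to the layer z and rapids to the start vertex, then G1 traces the edges.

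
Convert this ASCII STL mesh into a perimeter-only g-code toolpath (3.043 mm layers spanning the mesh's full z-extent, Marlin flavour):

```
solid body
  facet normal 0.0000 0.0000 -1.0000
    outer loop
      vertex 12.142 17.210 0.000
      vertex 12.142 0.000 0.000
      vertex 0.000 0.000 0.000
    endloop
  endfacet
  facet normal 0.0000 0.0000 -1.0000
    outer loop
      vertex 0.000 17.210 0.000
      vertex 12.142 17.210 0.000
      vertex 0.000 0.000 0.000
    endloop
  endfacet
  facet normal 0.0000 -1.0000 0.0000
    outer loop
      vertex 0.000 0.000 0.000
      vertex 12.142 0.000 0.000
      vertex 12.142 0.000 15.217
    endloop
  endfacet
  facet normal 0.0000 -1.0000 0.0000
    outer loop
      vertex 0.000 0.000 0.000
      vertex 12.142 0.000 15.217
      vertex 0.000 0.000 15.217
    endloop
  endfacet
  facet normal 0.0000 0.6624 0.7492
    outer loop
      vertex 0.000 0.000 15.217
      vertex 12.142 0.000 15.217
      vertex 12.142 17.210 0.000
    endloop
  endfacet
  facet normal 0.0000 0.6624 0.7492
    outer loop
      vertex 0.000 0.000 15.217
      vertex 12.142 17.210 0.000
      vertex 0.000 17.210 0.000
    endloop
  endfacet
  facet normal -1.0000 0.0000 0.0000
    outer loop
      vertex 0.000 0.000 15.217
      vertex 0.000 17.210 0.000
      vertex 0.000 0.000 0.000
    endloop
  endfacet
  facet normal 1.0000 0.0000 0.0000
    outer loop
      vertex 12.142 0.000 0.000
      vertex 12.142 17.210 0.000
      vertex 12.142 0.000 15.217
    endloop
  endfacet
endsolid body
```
; perimeter-only toolpath
G21 ; units = mm
G90 ; absolute positioning
G28 ; home
; layer 1
G0 Z3.043
G0 X0.000 Y0.000
G1 X12.142 Y0.000
G1 X12.142 Y13.768
G1 X0.000 Y13.768
G1 X0.000 Y0.000
; layer 2
G0 Z6.087
G0 X0.000 Y0.000
G1 X12.142 Y0.000
G1 X12.142 Y10.326
G1 X0.000 Y10.326
G1 X0.000 Y0.000
; layer 3
G0 Z9.130
G0 X0.000 Y0.000
G1 X12.142 Y0.000
G1 X12.142 Y6.884
G1 X0.000 Y6.884
G1 X0.000 Y0.000
; layer 4
G0 Z12.174
G0 X0.000 Y0.000
G1 X12.142 Y0.000
G1 X12.142 Y3.442
G1 X0.000 Y3.442
G1 X0.000 Y0.000
M2 ; end

The solid is a wedge (ramp): 12.1 × 17.2 mm base, rising to 15.2 mm along the y=0 edge and sloping linearly to z=0 at y=17.2. Slicing at Δz = 3.043 mm — 5 equal slices spanning the solid's height, so layer i sits at z = i·h/5 — gives 4 non-empty perimeters. Each is a 4-segment closed polygon; G0 lifts to the layer z and rapids to the start vertex, then G1 traces the edges. The cross-section shrinks linearly with z (the slice at the apex is degenerate and omitted).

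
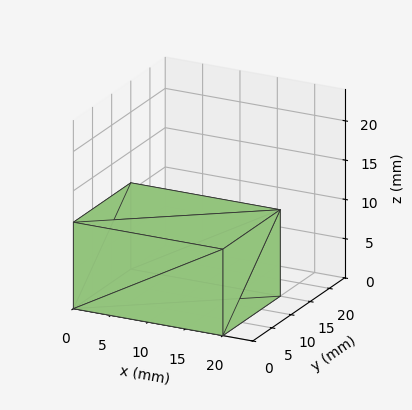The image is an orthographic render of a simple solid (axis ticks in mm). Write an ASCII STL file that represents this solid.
Reading the render: the shape is a rectangular box, roughly 20 × 15 mm footprint and 11 mm tall (dimensions read to the nearest mm from the axis ticks). For the STL, each face is triangulated and given an outward normal.

solid part
  facet normal 0.0000 0.0000 -1.0000
    outer loop
      vertex 20.00 15.00 0.00
      vertex 20.00 0.00 0.00
      vertex 0.00 0.00 0.00
    endloop
  endfacet
  facet normal 0.0000 0.0000 -1.0000
    outer loop
      vertex 0.00 15.00 0.00
      vertex 20.00 15.00 0.00
      vertex 0.00 0.00 0.00
    endloop
  endfacet
  facet normal 0.0000 0.0000 1.0000
    outer loop
      vertex 0.00 0.00 11.00
      vertex 20.00 0.00 11.00
      vertex 20.00 15.00 11.00
    endloop
  endfacet
  facet normal 0.0000 0.0000 1.0000
    outer loop
      vertex 0.00 0.00 11.00
      vertex 20.00 15.00 11.00
      vertex 0.00 15.00 11.00
    endloop
  endfacet
  facet normal 0.0000 -1.0000 0.0000
    outer loop
      vertex 0.00 0.00 0.00
      vertex 20.00 0.00 0.00
      vertex 20.00 0.00 11.00
    endloop
  endfacet
  facet normal 0.0000 -1.0000 0.0000
    outer loop
      vertex 0.00 0.00 0.00
      vertex 20.00 0.00 11.00
      vertex 0.00 0.00 11.00
    endloop
  endfacet
  facet normal 0.0000 1.0000 0.0000
    outer loop
      vertex 20.00 15.00 11.00
      vertex 20.00 15.00 0.00
      vertex 0.00 15.00 0.00
    endloop
  endfacet
  facet normal 0.0000 1.0000 0.0000
    outer loop
      vertex 0.00 15.00 11.00
      vertex 20.00 15.00 11.00
      vertex 0.00 15.00 0.00
    endloop
  endfacet
  facet normal -1.0000 0.0000 0.0000
    outer loop
      vertex 0.00 15.00 11.00
      vertex 0.00 15.00 0.00
      vertex 0.00 0.00 0.00
    endloop
  endfacet
  facet normal -1.0000 0.0000 0.0000
    outer loop
      vertex 0.00 0.00 11.00
      vertex 0.00 15.00 11.00
      vertex 0.00 0.00 0.00
    endloop
  endfacet
  facet normal 1.0000 0.0000 0.0000
    outer loop
      vertex 20.00 0.00 0.00
      vertex 20.00 15.00 0.00
      vertex 20.00 15.00 11.00
    endloop
  endfacet
  facet normal 1.0000 0.0000 0.0000
    outer loop
      vertex 20.00 0.00 0.00
      vertex 20.00 15.00 11.00
      vertex 20.00 0.00 11.00
    endloop
  endfacet
endsolid part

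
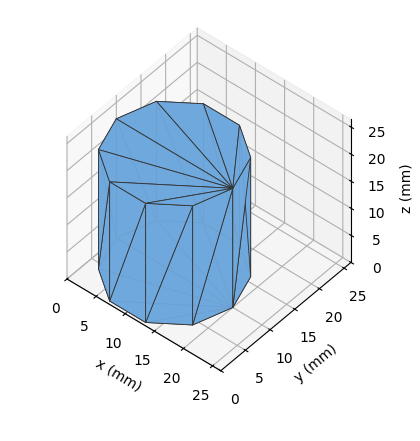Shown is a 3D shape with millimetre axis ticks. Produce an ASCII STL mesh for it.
Reading the render: the shape is a regular 10-sided prism (a cylinder approximated with 10 flat sides), circumscribed radius ≈ 10 mm, height ≈ 22 mm (dimensions read to the nearest mm from the axis ticks). For the STL, each face is triangulated and given an outward normal.

solid part
  facet normal 0.0000 0.0000 -1.0000
    outer loop
      vertex 13.09 19.51 0.00
      vertex 18.09 15.88 0.00
      vertex 20.00 10.00 0.00
    endloop
  endfacet
  facet normal 0.0000 0.0000 -1.0000
    outer loop
      vertex 6.91 19.51 0.00
      vertex 13.09 19.51 0.00
      vertex 20.00 10.00 0.00
    endloop
  endfacet
  facet normal 0.0000 0.0000 -1.0000
    outer loop
      vertex 1.91 15.88 0.00
      vertex 6.91 19.51 0.00
      vertex 20.00 10.00 0.00
    endloop
  endfacet
  facet normal 0.0000 0.0000 -1.0000
    outer loop
      vertex 0.00 10.00 0.00
      vertex 1.91 15.88 0.00
      vertex 20.00 10.00 0.00
    endloop
  endfacet
  facet normal 0.0000 0.0000 -1.0000
    outer loop
      vertex 1.91 4.12 0.00
      vertex 0.00 10.00 0.00
      vertex 20.00 10.00 0.00
    endloop
  endfacet
  facet normal 0.0000 0.0000 -1.0000
    outer loop
      vertex 6.91 0.49 0.00
      vertex 1.91 4.12 0.00
      vertex 20.00 10.00 0.00
    endloop
  endfacet
  facet normal 0.0000 0.0000 -1.0000
    outer loop
      vertex 13.09 0.49 0.00
      vertex 6.91 0.49 0.00
      vertex 20.00 10.00 0.00
    endloop
  endfacet
  facet normal 0.0000 0.0000 -1.0000
    outer loop
      vertex 18.09 4.12 0.00
      vertex 13.09 0.49 0.00
      vertex 20.00 10.00 0.00
    endloop
  endfacet
  facet normal 0.0000 0.0000 1.0000
    outer loop
      vertex 20.00 10.00 22.00
      vertex 18.09 15.88 22.00
      vertex 13.09 19.51 22.00
    endloop
  endfacet
  facet normal 0.0000 0.0000 1.0000
    outer loop
      vertex 20.00 10.00 22.00
      vertex 13.09 19.51 22.00
      vertex 6.91 19.51 22.00
    endloop
  endfacet
  facet normal 0.0000 0.0000 1.0000
    outer loop
      vertex 20.00 10.00 22.00
      vertex 6.91 19.51 22.00
      vertex 1.91 15.88 22.00
    endloop
  endfacet
  facet normal 0.0000 0.0000 1.0000
    outer loop
      vertex 20.00 10.00 22.00
      vertex 1.91 15.88 22.00
      vertex 0.00 10.00 22.00
    endloop
  endfacet
  facet normal 0.0000 0.0000 1.0000
    outer loop
      vertex 20.00 10.00 22.00
      vertex 0.00 10.00 22.00
      vertex 1.91 4.12 22.00
    endloop
  endfacet
  facet normal 0.0000 0.0000 1.0000
    outer loop
      vertex 20.00 10.00 22.00
      vertex 1.91 4.12 22.00
      vertex 6.91 0.49 22.00
    endloop
  endfacet
  facet normal 0.0000 0.0000 1.0000
    outer loop
      vertex 20.00 10.00 22.00
      vertex 6.91 0.49 22.00
      vertex 13.09 0.49 22.00
    endloop
  endfacet
  facet normal 0.0000 0.0000 1.0000
    outer loop
      vertex 20.00 10.00 22.00
      vertex 13.09 0.49 22.00
      vertex 18.09 4.12 22.00
    endloop
  endfacet
  facet normal 0.9511 0.3089 0.0000
    outer loop
      vertex 20.00 10.00 0.00
      vertex 18.09 15.88 0.00
      vertex 18.09 15.88 22.00
    endloop
  endfacet
  facet normal 0.9511 0.3089 0.0000
    outer loop
      vertex 20.00 10.00 0.00
      vertex 18.09 15.88 22.00
      vertex 20.00 10.00 22.00
    endloop
  endfacet
  facet normal 0.5875 0.8092 0.0000
    outer loop
      vertex 18.09 15.88 0.00
      vertex 13.09 19.51 0.00
      vertex 13.09 19.51 22.00
    endloop
  endfacet
  facet normal 0.5875 0.8092 0.0000
    outer loop
      vertex 18.09 15.88 0.00
      vertex 13.09 19.51 22.00
      vertex 18.09 15.88 22.00
    endloop
  endfacet
  facet normal 0.0000 1.0000 0.0000
    outer loop
      vertex 13.09 19.51 0.00
      vertex 6.91 19.51 0.00
      vertex 6.91 19.51 22.00
    endloop
  endfacet
  facet normal 0.0000 1.0000 0.0000
    outer loop
      vertex 13.09 19.51 0.00
      vertex 6.91 19.51 22.00
      vertex 13.09 19.51 22.00
    endloop
  endfacet
  facet normal -0.5875 0.8092 0.0000
    outer loop
      vertex 6.91 19.51 0.00
      vertex 1.91 15.88 0.00
      vertex 1.91 15.88 22.00
    endloop
  endfacet
  facet normal -0.5875 0.8092 0.0000
    outer loop
      vertex 6.91 19.51 0.00
      vertex 1.91 15.88 22.00
      vertex 6.91 19.51 22.00
    endloop
  endfacet
  facet normal -0.9511 0.3089 0.0000
    outer loop
      vertex 1.91 15.88 0.00
      vertex 0.00 10.00 0.00
      vertex 0.00 10.00 22.00
    endloop
  endfacet
  facet normal -0.9511 0.3089 0.0000
    outer loop
      vertex 1.91 15.88 0.00
      vertex 0.00 10.00 22.00
      vertex 1.91 15.88 22.00
    endloop
  endfacet
  facet normal -0.9511 -0.3089 0.0000
    outer loop
      vertex 0.00 10.00 0.00
      vertex 1.91 4.12 0.00
      vertex 1.91 4.12 22.00
    endloop
  endfacet
  facet normal -0.9511 -0.3089 0.0000
    outer loop
      vertex 0.00 10.00 0.00
      vertex 1.91 4.12 22.00
      vertex 0.00 10.00 22.00
    endloop
  endfacet
  facet normal -0.5875 -0.8092 0.0000
    outer loop
      vertex 1.91 4.12 0.00
      vertex 6.91 0.49 0.00
      vertex 6.91 0.49 22.00
    endloop
  endfacet
  facet normal -0.5875 -0.8092 0.0000
    outer loop
      vertex 1.91 4.12 0.00
      vertex 6.91 0.49 22.00
      vertex 1.91 4.12 22.00
    endloop
  endfacet
  facet normal 0.0000 -1.0000 0.0000
    outer loop
      vertex 6.91 0.49 0.00
      vertex 13.09 0.49 0.00
      vertex 13.09 0.49 22.00
    endloop
  endfacet
  facet normal 0.0000 -1.0000 0.0000
    outer loop
      vertex 6.91 0.49 0.00
      vertex 13.09 0.49 22.00
      vertex 6.91 0.49 22.00
    endloop
  endfacet
  facet normal 0.5875 -0.8092 0.0000
    outer loop
      vertex 13.09 0.49 0.00
      vertex 18.09 4.12 0.00
      vertex 18.09 4.12 22.00
    endloop
  endfacet
  facet normal 0.5875 -0.8092 0.0000
    outer loop
      vertex 13.09 0.49 0.00
      vertex 18.09 4.12 22.00
      vertex 13.09 0.49 22.00
    endloop
  endfacet
  facet normal 0.9511 -0.3089 0.0000
    outer loop
      vertex 18.09 4.12 0.00
      vertex 20.00 10.00 0.00
      vertex 20.00 10.00 22.00
    endloop
  endfacet
  facet normal 0.9511 -0.3089 0.0000
    outer loop
      vertex 18.09 4.12 0.00
      vertex 20.00 10.00 22.00
      vertex 18.09 4.12 22.00
    endloop
  endfacet
endsolid part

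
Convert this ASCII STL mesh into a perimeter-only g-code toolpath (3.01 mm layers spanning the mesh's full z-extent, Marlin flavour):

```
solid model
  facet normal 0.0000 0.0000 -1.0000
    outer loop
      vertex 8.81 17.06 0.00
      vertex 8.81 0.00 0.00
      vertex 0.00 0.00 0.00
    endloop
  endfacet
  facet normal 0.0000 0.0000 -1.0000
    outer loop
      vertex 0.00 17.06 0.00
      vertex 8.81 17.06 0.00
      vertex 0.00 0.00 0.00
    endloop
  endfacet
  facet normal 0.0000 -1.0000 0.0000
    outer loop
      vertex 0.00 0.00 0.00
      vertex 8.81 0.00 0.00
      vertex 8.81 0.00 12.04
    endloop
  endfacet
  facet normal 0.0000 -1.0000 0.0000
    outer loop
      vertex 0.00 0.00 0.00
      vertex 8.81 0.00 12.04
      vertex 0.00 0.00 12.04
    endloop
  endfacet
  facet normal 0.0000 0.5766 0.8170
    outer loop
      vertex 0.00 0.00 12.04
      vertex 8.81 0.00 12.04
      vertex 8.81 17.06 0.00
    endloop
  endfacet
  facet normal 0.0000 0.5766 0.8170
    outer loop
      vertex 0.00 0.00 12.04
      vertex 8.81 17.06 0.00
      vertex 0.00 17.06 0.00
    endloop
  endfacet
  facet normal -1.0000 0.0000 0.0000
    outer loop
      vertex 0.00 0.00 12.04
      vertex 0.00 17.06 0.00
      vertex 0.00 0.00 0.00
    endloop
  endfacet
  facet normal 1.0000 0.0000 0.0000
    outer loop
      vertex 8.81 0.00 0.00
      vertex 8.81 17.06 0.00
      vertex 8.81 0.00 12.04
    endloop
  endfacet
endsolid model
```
; perimeter-only toolpath
G21 ; units = mm
G90 ; absolute positioning
G28 ; home
; layer 1
G0 Z3.01
G0 X0.00 Y0.00
G1 X8.81 Y0.00
G1 X8.81 Y12.79
G1 X0.00 Y12.79
G1 X0.00 Y0.00
; layer 2
G0 Z6.02
G0 X0.00 Y0.00
G1 X8.81 Y0.00
G1 X8.81 Y8.53
G1 X0.00 Y8.53
G1 X0.00 Y0.00
; layer 3
G0 Z9.03
G0 X0.00 Y0.00
G1 X8.81 Y0.00
G1 X8.81 Y4.26
G1 X0.00 Y4.26
G1 X0.00 Y0.00
M2 ; end

The solid is a wedge (ramp): 8.81 × 17.1 mm base, rising to 12 mm along the y=0 edge and sloping linearly to z=0 at y=17.1. Slicing at Δz = 3.01 mm — 4 equal slices spanning the solid's height, so layer i sits at z = i·h/4 — gives 3 non-empty perimeters. Each is a 4-segment closed polygon; G0 lifts to the layer z and rapids to the start vertex, then G1 traces the edges. The cross-section shrinks linearly with z (the slice at the apex is degenerate and omitted).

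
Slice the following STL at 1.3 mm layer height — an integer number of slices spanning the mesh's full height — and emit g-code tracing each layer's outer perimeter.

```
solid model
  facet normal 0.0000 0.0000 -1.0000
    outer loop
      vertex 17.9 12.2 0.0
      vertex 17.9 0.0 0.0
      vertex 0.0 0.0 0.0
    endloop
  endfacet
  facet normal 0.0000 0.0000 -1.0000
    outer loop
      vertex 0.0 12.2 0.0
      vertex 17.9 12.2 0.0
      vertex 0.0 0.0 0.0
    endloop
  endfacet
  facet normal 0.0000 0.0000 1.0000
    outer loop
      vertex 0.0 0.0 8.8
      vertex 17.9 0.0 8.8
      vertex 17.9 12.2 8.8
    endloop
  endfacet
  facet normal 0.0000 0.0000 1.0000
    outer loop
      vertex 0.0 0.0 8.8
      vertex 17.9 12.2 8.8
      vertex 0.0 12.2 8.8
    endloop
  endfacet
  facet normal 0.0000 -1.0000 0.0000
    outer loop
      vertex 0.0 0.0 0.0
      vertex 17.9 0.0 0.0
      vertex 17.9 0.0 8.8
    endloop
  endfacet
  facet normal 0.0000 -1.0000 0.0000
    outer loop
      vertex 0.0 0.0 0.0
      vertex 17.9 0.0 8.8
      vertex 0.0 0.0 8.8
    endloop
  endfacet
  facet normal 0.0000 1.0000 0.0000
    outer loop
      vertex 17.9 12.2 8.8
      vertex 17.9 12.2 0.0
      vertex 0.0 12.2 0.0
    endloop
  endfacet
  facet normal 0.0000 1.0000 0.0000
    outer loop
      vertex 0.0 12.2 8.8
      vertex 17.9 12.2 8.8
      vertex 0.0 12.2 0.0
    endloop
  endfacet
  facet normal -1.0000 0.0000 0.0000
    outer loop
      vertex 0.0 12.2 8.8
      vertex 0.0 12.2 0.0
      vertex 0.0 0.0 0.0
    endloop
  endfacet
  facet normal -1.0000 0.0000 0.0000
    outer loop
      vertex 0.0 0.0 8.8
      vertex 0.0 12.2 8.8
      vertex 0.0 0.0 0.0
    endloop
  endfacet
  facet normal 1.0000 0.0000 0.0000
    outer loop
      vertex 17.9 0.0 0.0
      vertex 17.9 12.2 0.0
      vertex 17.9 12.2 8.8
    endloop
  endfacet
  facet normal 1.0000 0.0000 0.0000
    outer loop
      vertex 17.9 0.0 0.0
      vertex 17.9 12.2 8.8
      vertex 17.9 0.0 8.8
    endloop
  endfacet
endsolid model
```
; perimeter-only toolpath
G21 ; units = mm
G90 ; absolute positioning
G28 ; home
; layer 1
G0 Z1.3
G0 X0.0 Y0.0
G1 X17.9 Y0.0
G1 X17.9 Y12.2
G1 X0.0 Y12.2
G1 X0.0 Y0.0
; layer 2
G0 Z2.5
G0 X0.0 Y0.0
G1 X17.9 Y0.0
G1 X17.9 Y12.2
G1 X0.0 Y12.2
G1 X0.0 Y0.0
; layer 3
G0 Z3.8
G0 X0.0 Y0.0
G1 X17.9 Y0.0
G1 X17.9 Y12.2
G1 X0.0 Y12.2
G1 X0.0 Y0.0
; layer 4
G0 Z5.0
G0 X0.0 Y0.0
G1 X17.9 Y0.0
G1 X17.9 Y12.2
G1 X0.0 Y12.2
G1 X0.0 Y0.0
; layer 5
G0 Z6.3
G0 X0.0 Y0.0
G1 X17.9 Y0.0
G1 X17.9 Y12.2
G1 X0.0 Y12.2
G1 X0.0 Y0.0
; layer 6
G0 Z7.5
G0 X0.0 Y0.0
G1 X17.9 Y0.0
G1 X17.9 Y12.2
G1 X0.0 Y12.2
G1 X0.0 Y0.0
; layer 7
G0 Z8.8
G0 X0.0 Y0.0
G1 X17.9 Y0.0
G1 X17.9 Y12.2
G1 X0.0 Y12.2
G1 X0.0 Y0.0
M2 ; end

The solid is a rectangular box, roughly 17.9 × 12.2 mm footprint and 8.8 mm tall. Slicing at Δz = 1.3 mm — 7 equal slices spanning the solid's height, so layer i sits at z = i·h/7 — gives 7 non-empty perimeters. Each is a 4-segment closed polygon; G0 lifts to the layer z and rapids to the start vertex, then G1 traces the edges.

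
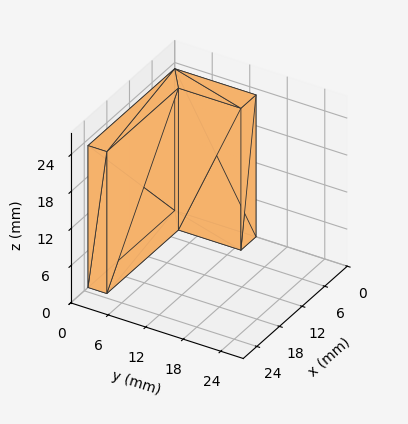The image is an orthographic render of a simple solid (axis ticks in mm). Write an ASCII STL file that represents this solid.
Reading the render: the shape is an L-shaped prism: outer 23 × 13 mm, arm thicknesses ≈ 3 mm (horizontal) and 4 mm (vertical), extruded 23 mm in z (dimensions read to the nearest mm from the axis ticks). For the STL, each face is triangulated and given an outward normal.

solid part
  facet normal 0.0000 0.0000 -1.0000
    outer loop
      vertex 23.00 3.00 0.00
      vertex 23.00 0.00 0.00
      vertex 0.00 0.00 0.00
    endloop
  endfacet
  facet normal 0.0000 0.0000 -1.0000
    outer loop
      vertex 4.00 3.00 0.00
      vertex 23.00 3.00 0.00
      vertex 0.00 0.00 0.00
    endloop
  endfacet
  facet normal 0.0000 0.0000 -1.0000
    outer loop
      vertex 4.00 13.00 0.00
      vertex 4.00 3.00 0.00
      vertex 0.00 0.00 0.00
    endloop
  endfacet
  facet normal 0.0000 0.0000 -1.0000
    outer loop
      vertex 0.00 13.00 0.00
      vertex 4.00 13.00 0.00
      vertex 0.00 0.00 0.00
    endloop
  endfacet
  facet normal 0.0000 0.0000 1.0000
    outer loop
      vertex 0.00 0.00 23.00
      vertex 23.00 0.00 23.00
      vertex 23.00 3.00 23.00
    endloop
  endfacet
  facet normal 0.0000 0.0000 1.0000
    outer loop
      vertex 0.00 0.00 23.00
      vertex 23.00 3.00 23.00
      vertex 4.00 3.00 23.00
    endloop
  endfacet
  facet normal 0.0000 0.0000 1.0000
    outer loop
      vertex 0.00 0.00 23.00
      vertex 4.00 3.00 23.00
      vertex 4.00 13.00 23.00
    endloop
  endfacet
  facet normal 0.0000 0.0000 1.0000
    outer loop
      vertex 0.00 0.00 23.00
      vertex 4.00 13.00 23.00
      vertex 0.00 13.00 23.00
    endloop
  endfacet
  facet normal 0.0000 -1.0000 0.0000
    outer loop
      vertex 0.00 0.00 0.00
      vertex 23.00 0.00 0.00
      vertex 23.00 0.00 23.00
    endloop
  endfacet
  facet normal 0.0000 -1.0000 0.0000
    outer loop
      vertex 0.00 0.00 0.00
      vertex 23.00 0.00 23.00
      vertex 0.00 0.00 23.00
    endloop
  endfacet
  facet normal 1.0000 0.0000 0.0000
    outer loop
      vertex 23.00 0.00 0.00
      vertex 23.00 3.00 0.00
      vertex 23.00 3.00 23.00
    endloop
  endfacet
  facet normal 1.0000 0.0000 0.0000
    outer loop
      vertex 23.00 0.00 0.00
      vertex 23.00 3.00 23.00
      vertex 23.00 0.00 23.00
    endloop
  endfacet
  facet normal 0.0000 1.0000 0.0000
    outer loop
      vertex 23.00 3.00 0.00
      vertex 4.00 3.00 0.00
      vertex 4.00 3.00 23.00
    endloop
  endfacet
  facet normal 0.0000 1.0000 0.0000
    outer loop
      vertex 23.00 3.00 0.00
      vertex 4.00 3.00 23.00
      vertex 23.00 3.00 23.00
    endloop
  endfacet
  facet normal 1.0000 0.0000 0.0000
    outer loop
      vertex 4.00 3.00 0.00
      vertex 4.00 13.00 0.00
      vertex 4.00 13.00 23.00
    endloop
  endfacet
  facet normal 1.0000 0.0000 0.0000
    outer loop
      vertex 4.00 3.00 0.00
      vertex 4.00 13.00 23.00
      vertex 4.00 3.00 23.00
    endloop
  endfacet
  facet normal 0.0000 1.0000 0.0000
    outer loop
      vertex 4.00 13.00 0.00
      vertex 0.00 13.00 0.00
      vertex 0.00 13.00 23.00
    endloop
  endfacet
  facet normal 0.0000 1.0000 0.0000
    outer loop
      vertex 4.00 13.00 0.00
      vertex 0.00 13.00 23.00
      vertex 4.00 13.00 23.00
    endloop
  endfacet
  facet normal -1.0000 0.0000 0.0000
    outer loop
      vertex 0.00 13.00 0.00
      vertex 0.00 0.00 0.00
      vertex 0.00 0.00 23.00
    endloop
  endfacet
  facet normal -1.0000 0.0000 0.0000
    outer loop
      vertex 0.00 13.00 0.00
      vertex 0.00 0.00 23.00
      vertex 0.00 13.00 23.00
    endloop
  endfacet
endsolid part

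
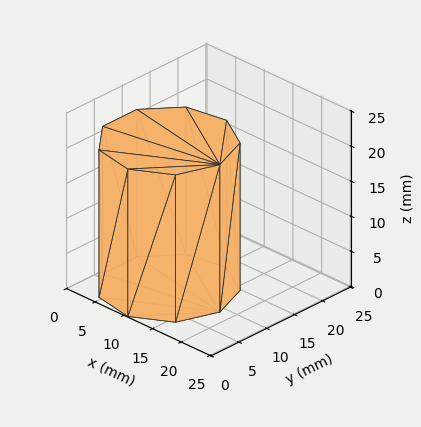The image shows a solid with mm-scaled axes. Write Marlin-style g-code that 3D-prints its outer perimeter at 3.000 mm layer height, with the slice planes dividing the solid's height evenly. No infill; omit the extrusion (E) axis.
Reading the render: the shape is a regular 9-sided prism (a cylinder approximated with 9 flat sides), circumscribed radius ≈ 9 mm, height ≈ 21 mm (dimensions read to the nearest mm from the axis ticks). For the g-code, the solid's height is divided into equal slices at the stated Δz and each level perimeter traced with G1 moves after a G0 lift.

; perimeter-only toolpath
G21 ; units = mm
G90 ; absolute positioning
G28 ; home
; layer 1
G0 Z3.000
G0 X18.000 Y9.000
G1 X15.894 Y14.785
G1 X10.563 Y17.863
G1 X4.500 Y16.794
G1 X0.543 Y12.078
G1 X0.543 Y5.922
G1 X4.500 Y1.206
G1 X10.563 Y0.137
G1 X15.894 Y3.215
G1 X18.000 Y9.000
; layer 2
G0 Z6.000
G0 X18.000 Y9.000
G1 X15.894 Y14.785
G1 X10.563 Y17.863
G1 X4.500 Y16.794
G1 X0.543 Y12.078
G1 X0.543 Y5.922
G1 X4.500 Y1.206
G1 X10.563 Y0.137
G1 X15.894 Y3.215
G1 X18.000 Y9.000
; layer 3
G0 Z9.000
G0 X18.000 Y9.000
G1 X15.894 Y14.785
G1 X10.563 Y17.863
G1 X4.500 Y16.794
G1 X0.543 Y12.078
G1 X0.543 Y5.922
G1 X4.500 Y1.206
G1 X10.563 Y0.137
G1 X15.894 Y3.215
G1 X18.000 Y9.000
; layer 4
G0 Z12.000
G0 X18.000 Y9.000
G1 X15.894 Y14.785
G1 X10.563 Y17.863
G1 X4.500 Y16.794
G1 X0.543 Y12.078
G1 X0.543 Y5.922
G1 X4.500 Y1.206
G1 X10.563 Y0.137
G1 X15.894 Y3.215
G1 X18.000 Y9.000
; layer 5
G0 Z15.000
G0 X18.000 Y9.000
G1 X15.894 Y14.785
G1 X10.563 Y17.863
G1 X4.500 Y16.794
G1 X0.543 Y12.078
G1 X0.543 Y5.922
G1 X4.500 Y1.206
G1 X10.563 Y0.137
G1 X15.894 Y3.215
G1 X18.000 Y9.000
; layer 6
G0 Z18.000
G0 X18.000 Y9.000
G1 X15.894 Y14.785
G1 X10.563 Y17.863
G1 X4.500 Y16.794
G1 X0.543 Y12.078
G1 X0.543 Y5.922
G1 X4.500 Y1.206
G1 X10.563 Y0.137
G1 X15.894 Y3.215
G1 X18.000 Y9.000
; layer 7
G0 Z21.000
G0 X18.000 Y9.000
G1 X15.894 Y14.785
G1 X10.563 Y17.863
G1 X4.500 Y16.794
G1 X0.543 Y12.078
G1 X0.543 Y5.922
G1 X4.500 Y1.206
G1 X10.563 Y0.137
G1 X15.894 Y3.215
G1 X18.000 Y9.000
M2 ; end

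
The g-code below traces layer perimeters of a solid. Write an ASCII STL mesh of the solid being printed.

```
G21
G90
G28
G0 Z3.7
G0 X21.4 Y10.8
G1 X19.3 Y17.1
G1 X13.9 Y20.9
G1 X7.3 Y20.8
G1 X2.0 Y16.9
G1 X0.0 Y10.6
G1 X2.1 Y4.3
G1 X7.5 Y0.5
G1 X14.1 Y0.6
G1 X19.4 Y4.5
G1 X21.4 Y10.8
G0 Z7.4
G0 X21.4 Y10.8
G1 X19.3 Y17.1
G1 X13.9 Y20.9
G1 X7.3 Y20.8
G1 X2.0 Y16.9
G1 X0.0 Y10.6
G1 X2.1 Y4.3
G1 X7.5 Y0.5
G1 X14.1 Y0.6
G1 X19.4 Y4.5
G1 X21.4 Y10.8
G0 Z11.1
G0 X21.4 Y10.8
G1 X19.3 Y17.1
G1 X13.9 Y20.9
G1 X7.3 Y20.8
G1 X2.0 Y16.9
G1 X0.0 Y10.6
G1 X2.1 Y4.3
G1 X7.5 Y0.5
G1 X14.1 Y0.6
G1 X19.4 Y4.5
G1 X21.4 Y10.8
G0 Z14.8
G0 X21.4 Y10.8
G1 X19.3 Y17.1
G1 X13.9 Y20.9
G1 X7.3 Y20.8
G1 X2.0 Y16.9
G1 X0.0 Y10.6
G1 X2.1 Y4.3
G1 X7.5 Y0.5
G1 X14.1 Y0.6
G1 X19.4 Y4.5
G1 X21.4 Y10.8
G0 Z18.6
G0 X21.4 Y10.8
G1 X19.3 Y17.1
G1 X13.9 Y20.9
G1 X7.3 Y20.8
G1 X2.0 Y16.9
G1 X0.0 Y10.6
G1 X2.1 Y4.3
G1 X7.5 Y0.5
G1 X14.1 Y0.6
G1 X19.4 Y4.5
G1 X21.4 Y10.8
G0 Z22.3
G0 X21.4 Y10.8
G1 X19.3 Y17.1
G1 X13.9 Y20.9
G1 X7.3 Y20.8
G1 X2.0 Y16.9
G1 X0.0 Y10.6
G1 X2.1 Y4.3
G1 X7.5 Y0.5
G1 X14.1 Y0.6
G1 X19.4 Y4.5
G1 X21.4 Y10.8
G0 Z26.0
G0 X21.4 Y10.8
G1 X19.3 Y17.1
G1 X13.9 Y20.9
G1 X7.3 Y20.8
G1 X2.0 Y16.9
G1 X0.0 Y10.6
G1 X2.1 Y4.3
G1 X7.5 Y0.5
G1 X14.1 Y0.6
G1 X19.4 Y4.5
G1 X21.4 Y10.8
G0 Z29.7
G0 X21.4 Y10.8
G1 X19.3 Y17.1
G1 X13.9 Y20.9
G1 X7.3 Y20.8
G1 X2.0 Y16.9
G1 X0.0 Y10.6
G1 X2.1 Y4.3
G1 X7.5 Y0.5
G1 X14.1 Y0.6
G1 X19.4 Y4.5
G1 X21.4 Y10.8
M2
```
solid part
  facet normal 0.0000 0.0000 -1.0000
    outer loop
      vertex 13.9 20.9 0.0
      vertex 19.3 17.1 0.0
      vertex 21.4 10.8 0.0
    endloop
  endfacet
  facet normal 0.0000 0.0000 -1.0000
    outer loop
      vertex 7.3 20.8 0.0
      vertex 13.9 20.9 0.0
      vertex 21.4 10.8 0.0
    endloop
  endfacet
  facet normal 0.0000 0.0000 -1.0000
    outer loop
      vertex 2.0 16.9 0.0
      vertex 7.3 20.8 0.0
      vertex 21.4 10.8 0.0
    endloop
  endfacet
  facet normal 0.0000 0.0000 -1.0000
    outer loop
      vertex 0.0 10.6 0.0
      vertex 2.0 16.9 0.0
      vertex 21.4 10.8 0.0
    endloop
  endfacet
  facet normal 0.0000 0.0000 -1.0000
    outer loop
      vertex 2.1 4.3 0.0
      vertex 0.0 10.6 0.0
      vertex 21.4 10.8 0.0
    endloop
  endfacet
  facet normal 0.0000 0.0000 -1.0000
    outer loop
      vertex 7.5 0.5 0.0
      vertex 2.1 4.3 0.0
      vertex 21.4 10.8 0.0
    endloop
  endfacet
  facet normal 0.0000 0.0000 -1.0000
    outer loop
      vertex 14.1 0.6 0.0
      vertex 7.5 0.5 0.0
      vertex 21.4 10.8 0.0
    endloop
  endfacet
  facet normal 0.0000 0.0000 -1.0000
    outer loop
      vertex 19.4 4.5 0.0
      vertex 14.1 0.6 0.0
      vertex 21.4 10.8 0.0
    endloop
  endfacet
  facet normal 0.0000 0.0000 1.0000
    outer loop
      vertex 21.4 10.8 29.7
      vertex 19.3 17.1 29.7
      vertex 13.9 20.9 29.7
    endloop
  endfacet
  facet normal 0.0000 0.0000 1.0000
    outer loop
      vertex 21.4 10.8 29.7
      vertex 13.9 20.9 29.7
      vertex 7.3 20.8 29.7
    endloop
  endfacet
  facet normal 0.0000 0.0000 1.0000
    outer loop
      vertex 21.4 10.8 29.7
      vertex 7.3 20.8 29.7
      vertex 2.0 16.9 29.7
    endloop
  endfacet
  facet normal 0.0000 0.0000 1.0000
    outer loop
      vertex 21.4 10.8 29.7
      vertex 2.0 16.9 29.7
      vertex 0.0 10.6 29.7
    endloop
  endfacet
  facet normal 0.0000 0.0000 1.0000
    outer loop
      vertex 21.4 10.8 29.7
      vertex 0.0 10.6 29.7
      vertex 2.1 4.3 29.7
    endloop
  endfacet
  facet normal 0.0000 0.0000 1.0000
    outer loop
      vertex 21.4 10.8 29.7
      vertex 2.1 4.3 29.7
      vertex 7.5 0.5 29.7
    endloop
  endfacet
  facet normal 0.0000 0.0000 1.0000
    outer loop
      vertex 21.4 10.8 29.7
      vertex 7.5 0.5 29.7
      vertex 14.1 0.6 29.7
    endloop
  endfacet
  facet normal 0.0000 0.0000 1.0000
    outer loop
      vertex 21.4 10.8 29.7
      vertex 14.1 0.6 29.7
      vertex 19.4 4.5 29.7
    endloop
  endfacet
  facet normal 0.9487 0.3162 0.0000
    outer loop
      vertex 21.4 10.8 0.0
      vertex 19.3 17.1 0.0
      vertex 19.3 17.1 29.7
    endloop
  endfacet
  facet normal 0.9487 0.3162 0.0000
    outer loop
      vertex 21.4 10.8 0.0
      vertex 19.3 17.1 29.7
      vertex 21.4 10.8 29.7
    endloop
  endfacet
  facet normal 0.5755 0.8178 0.0000
    outer loop
      vertex 19.3 17.1 0.0
      vertex 13.9 20.9 0.0
      vertex 13.9 20.9 29.7
    endloop
  endfacet
  facet normal 0.5755 0.8178 0.0000
    outer loop
      vertex 19.3 17.1 0.0
      vertex 13.9 20.9 29.7
      vertex 19.3 17.1 29.7
    endloop
  endfacet
  facet normal -0.0151 0.9999 0.0000
    outer loop
      vertex 13.9 20.9 0.0
      vertex 7.3 20.8 0.0
      vertex 7.3 20.8 29.7
    endloop
  endfacet
  facet normal -0.0151 0.9999 0.0000
    outer loop
      vertex 13.9 20.9 0.0
      vertex 7.3 20.8 29.7
      vertex 13.9 20.9 29.7
    endloop
  endfacet
  facet normal -0.5927 0.8054 0.0000
    outer loop
      vertex 7.3 20.8 0.0
      vertex 2.0 16.9 0.0
      vertex 2.0 16.9 29.7
    endloop
  endfacet
  facet normal -0.5927 0.8054 0.0000
    outer loop
      vertex 7.3 20.8 0.0
      vertex 2.0 16.9 29.7
      vertex 7.3 20.8 29.7
    endloop
  endfacet
  facet normal -0.9531 0.3026 0.0000
    outer loop
      vertex 2.0 16.9 0.0
      vertex 0.0 10.6 0.0
      vertex 0.0 10.6 29.7
    endloop
  endfacet
  facet normal -0.9531 0.3026 0.0000
    outer loop
      vertex 2.0 16.9 0.0
      vertex 0.0 10.6 29.7
      vertex 2.0 16.9 29.7
    endloop
  endfacet
  facet normal -0.9487 -0.3162 0.0000
    outer loop
      vertex 0.0 10.6 0.0
      vertex 2.1 4.3 0.0
      vertex 2.1 4.3 29.7
    endloop
  endfacet
  facet normal -0.9487 -0.3162 0.0000
    outer loop
      vertex 0.0 10.6 0.0
      vertex 2.1 4.3 29.7
      vertex 0.0 10.6 29.7
    endloop
  endfacet
  facet normal -0.5755 -0.8178 0.0000
    outer loop
      vertex 2.1 4.3 0.0
      vertex 7.5 0.5 0.0
      vertex 7.5 0.5 29.7
    endloop
  endfacet
  facet normal -0.5755 -0.8178 0.0000
    outer loop
      vertex 2.1 4.3 0.0
      vertex 7.5 0.5 29.7
      vertex 2.1 4.3 29.7
    endloop
  endfacet
  facet normal 0.0151 -0.9999 0.0000
    outer loop
      vertex 7.5 0.5 0.0
      vertex 14.1 0.6 0.0
      vertex 14.1 0.6 29.7
    endloop
  endfacet
  facet normal 0.0151 -0.9999 0.0000
    outer loop
      vertex 7.5 0.5 0.0
      vertex 14.1 0.6 29.7
      vertex 7.5 0.5 29.7
    endloop
  endfacet
  facet normal 0.5927 -0.8054 0.0000
    outer loop
      vertex 14.1 0.6 0.0
      vertex 19.4 4.5 0.0
      vertex 19.4 4.5 29.7
    endloop
  endfacet
  facet normal 0.5927 -0.8054 0.0000
    outer loop
      vertex 14.1 0.6 0.0
      vertex 19.4 4.5 29.7
      vertex 14.1 0.6 29.7
    endloop
  endfacet
  facet normal 0.9531 -0.3026 0.0000
    outer loop
      vertex 19.4 4.5 0.0
      vertex 21.4 10.8 0.0
      vertex 21.4 10.8 29.7
    endloop
  endfacet
  facet normal 0.9531 -0.3026 0.0000
    outer loop
      vertex 19.4 4.5 0.0
      vertex 21.4 10.8 29.7
      vertex 19.4 4.5 29.7
    endloop
  endfacet
endsolid part

The G0 Z moves step by Δz≈3.7 mm. Every layer's G1 loop is the same polygon, so the solid is a straight extrusion of it from z=0 to z≈29.7. Closing with flat bottom and top caps and triangulating gives 36 facets — a regular 10-sided prism (a cylinder approximated with 10 flat sides), circumscribed radius ≈ 10.7 mm, height ≈ 29.7 mm.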